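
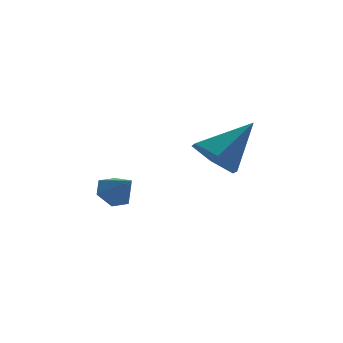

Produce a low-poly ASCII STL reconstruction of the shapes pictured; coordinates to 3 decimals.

solid 
facet normal -0.753 -0.031 -0.657
outer loop
vertex 3.142 -1.754 -0.907
vertex 2.432 -1.683 -0.096
vertex 2.806 -0.785 -0.567
endloop
endfacet
facet normal 0.834 0.416 -0.361
outer loop
vertex 3.142 -1.754 -0.907
vertex 2.806 -0.785 -0.567
vertex 4.028 -1.617 1.296
endloop
endfacet
facet normal -0.753 -0.031 -0.657
outer loop
vertex 2.806 -0.785 -0.567
vertex 2.432 -1.683 -0.096
vertex 2.095 -0.714 0.244
endloop
endfacet
facet normal 0.322 0.925 0.202
outer loop
vertex 2.806 -0.785 -0.567
vertex 2.095 -0.714 0.244
vertex 4.028 -1.617 1.296
endloop
endfacet
facet normal -0.753 -0.031 -0.657
outer loop
vertex 2.095 -0.714 0.244
vertex 2.432 -1.683 -0.096
vertex 1.722 -1.611 0.714
endloop
endfacet
facet normal -0.208 0.520 0.828
outer loop
vertex 2.095 -0.714 0.244
vertex 1.722 -1.611 0.714
vertex 4.028 -1.617 1.296
endloop
endfacet
facet normal -0.753 -0.030 -0.657
outer loop
vertex 1.722 -1.611 0.714
vertex 2.432 -1.683 -0.096
vertex 2.058 -2.58 0.374
endloop
endfacet
facet normal -0.226 -0.391 0.892
outer loop
vertex 1.722 -1.611 0.714
vertex 2.058 -2.58 0.374
vertex 4.028 -1.617 1.296
endloop
endfacet
facet normal -0.753 -0.030 -0.657
outer loop
vertex 2.058 -2.58 0.374
vertex 2.432 -1.683 -0.096
vertex 2.768 -2.651 -0.436
endloop
endfacet
facet normal 0.286 -0.900 0.329
outer loop
vertex 2.058 -2.58 0.374
vertex 2.768 -2.651 -0.436
vertex 4.028 -1.617 1.296
endloop
endfacet
facet normal -0.753 -0.031 -0.657
outer loop
vertex 2.768 -2.651 -0.436
vertex 2.432 -1.683 -0.096
vertex 3.142 -1.754 -0.907
endloop
endfacet
facet normal 0.816 -0.496 -0.297
outer loop
vertex 2.768 -2.651 -0.436
vertex 3.142 -1.754 -0.907
vertex 4.028 -1.617 1.296
endloop
endfacet
facet normal -0.205 0.721 -0.662
outer loop
vertex 1.561 2.854 -3.002
vertex 0.808 2.711 -2.924
vertex 1.151 3.228 -2.467
endloop
endfacet
facet normal 0.824 0.106 0.557
outer loop
vertex 1.561 2.854 -3.002
vertex 1.151 3.228 -2.467
vertex 1.072 1.789 -2.076
endloop
endfacet
facet normal -0.206 0.721 -0.661
outer loop
vertex 1.151 3.228 -2.467
vertex 0.808 2.711 -2.924
vertex 0.399 3.085 -2.389
endloop
endfacet
facet normal 0.051 0.259 0.964
outer loop
vertex 1.151 3.228 -2.467
vertex 0.399 3.085 -2.389
vertex 1.072 1.789 -2.076
endloop
endfacet
facet normal -0.207 0.721 -0.662
outer loop
vertex 0.399 3.085 -2.389
vertex 0.808 2.711 -2.924
vertex 0.056 2.568 -2.845
endloop
endfacet
facet normal -0.678 -0.180 0.713
outer loop
vertex 0.399 3.085 -2.389
vertex 0.056 2.568 -2.845
vertex 1.072 1.789 -2.076
endloop
endfacet
facet normal -0.207 0.721 -0.662
outer loop
vertex 0.056 2.568 -2.845
vertex 0.808 2.711 -2.924
vertex 0.465 2.194 -3.38
endloop
endfacet
facet normal -0.634 -0.772 0.055
outer loop
vertex 0.056 2.568 -2.845
vertex 0.465 2.194 -3.38
vertex 1.072 1.789 -2.076
endloop
endfacet
facet normal -0.207 0.721 -0.662
outer loop
vertex 0.465 2.194 -3.38
vertex 0.808 2.711 -2.924
vertex 1.217 2.338 -3.458
endloop
endfacet
facet normal 0.141 -0.925 -0.353
outer loop
vertex 0.465 2.194 -3.38
vertex 1.217 2.338 -3.458
vertex 1.072 1.789 -2.076
endloop
endfacet
facet normal -0.206 0.721 -0.661
outer loop
vertex 1.217 2.338 -3.458
vertex 0.808 2.711 -2.924
vertex 1.561 2.854 -3.002
endloop
endfacet
facet normal 0.867 -0.487 -0.103
outer loop
vertex 1.217 2.338 -3.458
vertex 1.561 2.854 -3.002
vertex 1.072 1.789 -2.076
endloop
endfacet

endsolid


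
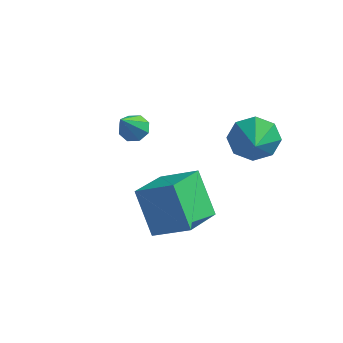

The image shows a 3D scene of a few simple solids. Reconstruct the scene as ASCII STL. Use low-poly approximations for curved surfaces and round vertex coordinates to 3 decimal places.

solid 
facet normal -0.496 0.313 0.810
outer loop
vertex -0.516 -1.015 1.88
vertex 0.972 -0.838 2.724
vertex -0.379 0.826 1.253
endloop
endfacet
facet normal -0.865 -0.103 -0.490
outer loop
vertex 0.648 0.178 -0.424
vertex -0.516 -1.015 1.88
vertex -0.379 0.826 1.253
endloop
endfacet
facet normal -0.496 0.313 0.810
outer loop
vertex -0.379 0.826 1.253
vertex 0.972 -0.838 2.724
vertex 1.11 1.003 2.096
endloop
endfacet
facet normal 0.070 0.944 -0.322
outer loop
vertex 1.11 1.003 2.096
vertex 0.648 0.178 -0.424
vertex -0.379 0.826 1.253
endloop
endfacet
facet normal -0.070 -0.944 0.322
outer loop
vertex -0.516 -1.015 1.88
vertex 1.999 -1.486 1.047
vertex 0.972 -0.838 2.724
endloop
endfacet
facet normal -0.866 -0.102 -0.490
outer loop
vertex 0.51 -1.663 0.204
vertex -0.516 -1.015 1.88
vertex 0.648 0.178 -0.424
endloop
endfacet
facet normal -0.070 -0.944 0.322
outer loop
vertex 0.51 -1.663 0.204
vertex 1.999 -1.486 1.047
vertex -0.516 -1.015 1.88
endloop
endfacet
facet normal 0.865 0.102 0.490
outer loop
vertex 0.972 -0.838 2.724
vertex 1.999 -1.486 1.047
vertex 1.11 1.003 2.096
endloop
endfacet
facet normal 0.070 0.944 -0.322
outer loop
vertex 2.136 0.355 0.42
vertex 0.648 0.178 -0.424
vertex 1.11 1.003 2.096
endloop
endfacet
facet normal 0.866 0.103 0.490
outer loop
vertex 1.11 1.003 2.096
vertex 1.999 -1.486 1.047
vertex 2.136 0.355 0.42
endloop
endfacet
facet normal 0.496 -0.313 -0.810
outer loop
vertex 2.136 0.355 0.42
vertex 0.51 -1.663 0.204
vertex 0.648 0.178 -0.424
endloop
endfacet
facet normal 0.496 -0.313 -0.810
outer loop
vertex 1.999 -1.486 1.047
vertex 0.51 -1.663 0.204
vertex 2.136 0.355 0.42
endloop
endfacet
facet normal 0.013 0.611 -0.792
outer loop
vertex -1.799 2.671 1.852
vertex -2.448 2.704 1.867
vertex -1.964 3.044 2.137
endloop
endfacet
facet normal 0.888 0.043 0.458
outer loop
vertex -1.799 2.671 1.852
vertex -1.964 3.044 2.137
vertex -2.472 1.636 3.253
endloop
endfacet
facet normal 0.014 0.610 -0.793
outer loop
vertex -1.964 3.044 2.137
vertex -2.448 2.704 1.867
vertex -2.413 3.218 2.263
endloop
endfacet
facet normal 0.403 0.475 0.782
outer loop
vertex -1.964 3.044 2.137
vertex -2.413 3.218 2.263
vertex -2.472 1.636 3.253
endloop
endfacet
facet normal 0.014 0.610 -0.793
outer loop
vertex -2.413 3.218 2.263
vertex -2.448 2.704 1.867
vertex -2.882 3.091 2.157
endloop
endfacet
facet normal -0.319 0.511 0.798
outer loop
vertex -2.413 3.218 2.263
vertex -2.882 3.091 2.157
vertex -2.472 1.636 3.253
endloop
endfacet
facet normal 0.014 0.610 -0.793
outer loop
vertex -2.882 3.091 2.157
vertex -2.448 2.704 1.867
vertex -3.097 2.737 1.881
endloop
endfacet
facet normal -0.857 0.133 0.497
outer loop
vertex -2.882 3.091 2.157
vertex -3.097 2.737 1.881
vertex -2.472 1.636 3.253
endloop
endfacet
facet normal 0.014 0.610 -0.793
outer loop
vertex -3.097 2.737 1.881
vertex -2.448 2.704 1.867
vertex -2.932 2.364 1.597
endloop
endfacet
facet normal -0.897 -0.439 0.056
outer loop
vertex -3.097 2.737 1.881
vertex -2.932 2.364 1.597
vertex -2.472 1.636 3.253
endloop
endfacet
facet normal 0.013 0.611 -0.792
outer loop
vertex -2.932 2.364 1.597
vertex -2.448 2.704 1.867
vertex -2.483 2.19 1.47
endloop
endfacet
facet normal -0.413 -0.870 -0.268
outer loop
vertex -2.932 2.364 1.597
vertex -2.483 2.19 1.47
vertex -2.472 1.636 3.253
endloop
endfacet
facet normal 0.014 0.611 -0.792
outer loop
vertex -2.483 2.19 1.47
vertex -2.448 2.704 1.867
vertex -2.014 2.317 1.576
endloop
endfacet
facet normal 0.310 -0.907 -0.284
outer loop
vertex -2.483 2.19 1.47
vertex -2.014 2.317 1.576
vertex -2.472 1.636 3.253
endloop
endfacet
facet normal 0.013 0.610 -0.792
outer loop
vertex -2.014 2.317 1.576
vertex -2.448 2.704 1.867
vertex -1.799 2.671 1.852
endloop
endfacet
facet normal 0.849 -0.529 0.017
outer loop
vertex -2.014 2.317 1.576
vertex -1.799 2.671 1.852
vertex -2.472 1.636 3.253
endloop
endfacet
facet normal -0.396 0.818 -0.417
outer loop
vertex 2.598 4.68 2.53
vertex 2.023 4.071 1.88
vertex 1.874 4.489 2.842
endloop
endfacet
facet normal 0.418 -0.112 0.902
outer loop
vertex 2.598 4.68 2.53
vertex 1.874 4.489 2.842
vertex 2.497 3.089 2.38
endloop
endfacet
facet normal -0.395 0.819 -0.417
outer loop
vertex 1.874 4.489 2.842
vertex 2.023 4.071 1.88
vertex 1.237 4.054 2.591
endloop
endfacet
facet normal -0.120 -0.359 0.926
outer loop
vertex 1.874 4.489 2.842
vertex 1.237 4.054 2.591
vertex 2.497 3.089 2.38
endloop
endfacet
facet normal -0.395 0.818 -0.418
outer loop
vertex 1.237 4.054 2.591
vertex 2.023 4.071 1.88
vertex 1.061 3.628 1.923
endloop
endfacet
facet normal -0.441 -0.699 0.562
outer loop
vertex 1.237 4.054 2.591
vertex 1.061 3.628 1.923
vertex 2.497 3.089 2.38
endloop
endfacet
facet normal -0.396 0.818 -0.417
outer loop
vertex 1.061 3.628 1.923
vertex 2.023 4.071 1.88
vertex 1.448 3.462 1.23
endloop
endfacet
facet normal -0.358 -0.933 0.024
outer loop
vertex 1.061 3.628 1.923
vertex 1.448 3.462 1.23
vertex 2.497 3.089 2.38
endloop
endfacet
facet normal -0.396 0.818 -0.416
outer loop
vertex 1.448 3.462 1.23
vertex 2.023 4.071 1.88
vertex 2.172 3.653 0.917
endloop
endfacet
facet normal 0.082 -0.924 -0.374
outer loop
vertex 1.448 3.462 1.23
vertex 2.172 3.653 0.917
vertex 2.497 3.089 2.38
endloop
endfacet
facet normal -0.395 0.819 -0.417
outer loop
vertex 2.172 3.653 0.917
vertex 2.023 4.071 1.88
vertex 2.808 4.088 1.169
endloop
endfacet
facet normal 0.620 -0.676 -0.398
outer loop
vertex 2.172 3.653 0.917
vertex 2.808 4.088 1.169
vertex 2.497 3.089 2.38
endloop
endfacet
facet normal -0.396 0.818 -0.417
outer loop
vertex 2.808 4.088 1.169
vertex 2.023 4.071 1.88
vertex 2.985 4.514 1.836
endloop
endfacet
facet normal 0.941 -0.336 -0.035
outer loop
vertex 2.808 4.088 1.169
vertex 2.985 4.514 1.836
vertex 2.497 3.089 2.38
endloop
endfacet
facet normal -0.396 0.818 -0.417
outer loop
vertex 2.985 4.514 1.836
vertex 2.023 4.071 1.88
vertex 2.598 4.68 2.53
endloop
endfacet
facet normal 0.858 -0.102 0.503
outer loop
vertex 2.985 4.514 1.836
vertex 2.598 4.68 2.53
vertex 2.497 3.089 2.38
endloop
endfacet

endsolid


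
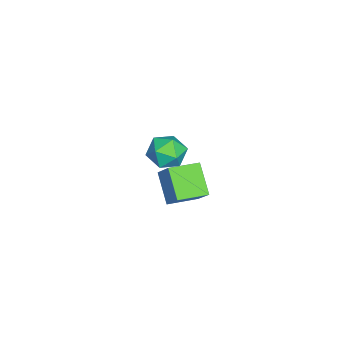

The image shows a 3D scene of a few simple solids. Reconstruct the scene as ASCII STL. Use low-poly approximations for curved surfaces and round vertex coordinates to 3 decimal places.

solid 
facet normal -0.646 -0.387 0.658
outer loop
vertex -3.313 -0.555 -1.737
vertex -4.23 0.71 -1.893
vertex -4.046 -1.223 -2.85
endloop
endfacet
facet normal 0.584 -0.806 0.099
outer loop
vertex -2.89 -0.53 -4.027
vertex -3.313 -0.555 -1.737
vertex -4.046 -1.223 -2.85
endloop
endfacet
facet normal -0.646 -0.387 0.658
outer loop
vertex -4.046 -1.223 -2.85
vertex -4.23 0.71 -1.893
vertex -4.963 0.042 -3.005
endloop
endfacet
facet normal -0.492 -0.448 -0.747
outer loop
vertex -4.963 0.042 -3.005
vertex -2.89 -0.53 -4.027
vertex -4.046 -1.223 -2.85
endloop
endfacet
facet normal 0.491 0.448 0.747
outer loop
vertex -3.313 -0.555 -1.737
vertex -3.074 1.403 -3.07
vertex -4.23 0.71 -1.893
endloop
endfacet
facet normal 0.584 -0.806 0.099
outer loop
vertex -2.157 0.138 -2.915
vertex -3.313 -0.555 -1.737
vertex -2.89 -0.53 -4.027
endloop
endfacet
facet normal 0.492 0.448 0.746
outer loop
vertex -2.157 0.138 -2.915
vertex -3.074 1.403 -3.07
vertex -3.313 -0.555 -1.737
endloop
endfacet
facet normal -0.584 0.806 -0.099
outer loop
vertex -4.23 0.71 -1.893
vertex -3.074 1.403 -3.07
vertex -4.963 0.042 -3.005
endloop
endfacet
facet normal -0.492 -0.448 -0.746
outer loop
vertex -3.807 0.735 -4.183
vertex -2.89 -0.53 -4.027
vertex -4.963 0.042 -3.005
endloop
endfacet
facet normal -0.584 0.806 -0.099
outer loop
vertex -4.963 0.042 -3.005
vertex -3.074 1.403 -3.07
vertex -3.807 0.735 -4.183
endloop
endfacet
facet normal 0.646 0.387 -0.658
outer loop
vertex -3.807 0.735 -4.183
vertex -2.157 0.138 -2.915
vertex -2.89 -0.53 -4.027
endloop
endfacet
facet normal 0.646 0.388 -0.658
outer loop
vertex -3.074 1.403 -3.07
vertex -2.157 0.138 -2.915
vertex -3.807 0.735 -4.183
endloop
endfacet
facet normal 0.182 0.785 0.592
outer loop
vertex -0.321 1.016 2.536
vertex -0.061 0.417 3.25
vertex 0.602 0.737 2.622
endloop
endfacet
facet normal 0.296 0.951 -0.092
outer loop
vertex -0.321 1.016 2.536
vertex 0.602 0.737 2.622
vertex 0.189 0.781 1.748
endloop
endfacet
facet normal -0.311 0.837 -0.451
outer loop
vertex -0.321 1.016 2.536
vertex 0.189 0.781 1.748
vertex -0.729 0.488 1.837
endloop
endfacet
facet normal -0.799 0.601 0.013
outer loop
vertex -0.321 1.016 2.536
vertex -0.729 0.488 1.837
vertex -0.883 0.263 2.765
endloop
endfacet
facet normal -0.494 0.569 0.657
outer loop
vertex -0.321 1.016 2.536
vertex -0.883 0.263 2.765
vertex -0.061 0.417 3.25
endloop
endfacet
facet normal 0.791 0.504 -0.348
outer loop
vertex 0.189 0.781 1.748
vertex 0.602 0.737 2.622
vertex 0.763 0.037 1.975
endloop
endfacet
facet normal 0.606 0.235 0.760
outer loop
vertex 0.602 0.737 2.622
vertex -0.061 0.417 3.25
vertex 0.609 -0.188 2.903
endloop
endfacet
facet normal -0.489 -0.113 0.865
outer loop
vertex -0.061 0.417 3.25
vertex -0.883 0.263 2.765
vertex -0.309 -0.481 2.992
endloop
endfacet
facet normal -0.982 -0.061 -0.178
outer loop
vertex -0.883 0.263 2.765
vertex -0.729 0.488 1.837
vertex -0.722 -0.437 2.118
endloop
endfacet
facet normal -0.192 0.320 -0.928
outer loop
vertex -0.729 0.488 1.837
vertex 0.189 0.781 1.748
vertex -0.059 -0.117 1.49
endloop
endfacet
facet normal 0.799 -0.601 -0.013
outer loop
vertex 0.201 -0.716 2.204
vertex 0.763 0.037 1.975
vertex 0.609 -0.188 2.903
endloop
endfacet
facet normal 0.311 -0.837 0.451
outer loop
vertex 0.201 -0.716 2.204
vertex 0.609 -0.188 2.903
vertex -0.309 -0.481 2.992
endloop
endfacet
facet normal -0.296 -0.951 0.092
outer loop
vertex 0.201 -0.716 2.204
vertex -0.309 -0.481 2.992
vertex -0.722 -0.437 2.118
endloop
endfacet
facet normal -0.182 -0.785 -0.592
outer loop
vertex 0.201 -0.716 2.204
vertex -0.722 -0.437 2.118
vertex -0.059 -0.117 1.49
endloop
endfacet
facet normal 0.494 -0.569 -0.657
outer loop
vertex 0.201 -0.716 2.204
vertex -0.059 -0.117 1.49
vertex 0.763 0.037 1.975
endloop
endfacet
facet normal 0.982 0.061 0.178
outer loop
vertex 0.609 -0.188 2.903
vertex 0.763 0.037 1.975
vertex 0.602 0.737 2.622
endloop
endfacet
facet normal 0.192 -0.320 0.928
outer loop
vertex -0.309 -0.481 2.992
vertex 0.609 -0.188 2.903
vertex -0.061 0.417 3.25
endloop
endfacet
facet normal -0.791 -0.504 0.348
outer loop
vertex -0.722 -0.437 2.118
vertex -0.309 -0.481 2.992
vertex -0.883 0.263 2.765
endloop
endfacet
facet normal -0.606 -0.235 -0.760
outer loop
vertex -0.059 -0.117 1.49
vertex -0.722 -0.437 2.118
vertex -0.729 0.488 1.837
endloop
endfacet
facet normal 0.489 0.113 -0.865
outer loop
vertex 0.763 0.037 1.975
vertex -0.059 -0.117 1.49
vertex 0.189 0.781 1.748
endloop
endfacet

endsolid


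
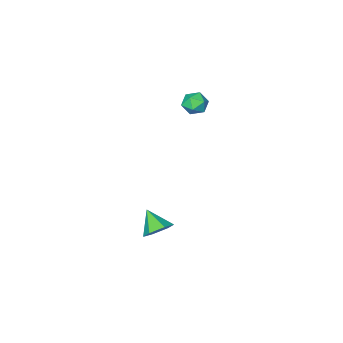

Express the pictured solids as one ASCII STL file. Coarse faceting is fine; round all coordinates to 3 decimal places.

solid 
facet normal -0.086 0.325 0.942
outer loop
vertex -0.919 0.411 3.918
vertex -1.156 -0.306 4.144
vertex -0.389 -0.124 4.151
endloop
endfacet
facet normal 0.426 0.681 0.596
outer loop
vertex -0.919 0.411 3.918
vertex -0.389 -0.124 4.151
vertex -0.24 0.331 3.524
endloop
endfacet
facet normal 0.131 0.991 0.024
outer loop
vertex -0.919 0.411 3.918
vertex -0.24 0.331 3.524
vertex -0.916 0.43 3.13
endloop
endfacet
facet normal -0.563 0.826 0.018
outer loop
vertex -0.919 0.411 3.918
vertex -0.916 0.43 3.13
vertex -1.482 0.036 3.513
endloop
endfacet
facet normal -0.697 0.415 0.585
outer loop
vertex -0.919 0.411 3.918
vertex -1.482 0.036 3.513
vertex -1.156 -0.306 4.144
endloop
endfacet
facet normal 0.907 0.207 0.366
outer loop
vertex -0.24 0.331 3.524
vertex -0.389 -0.124 4.151
vertex -0.058 -0.436 3.507
endloop
endfacet
facet normal 0.079 -0.369 0.926
outer loop
vertex -0.389 -0.124 4.151
vertex -1.156 -0.306 4.144
vertex -0.624 -0.83 3.89
endloop
endfacet
facet normal -0.910 -0.224 0.349
outer loop
vertex -1.156 -0.306 4.144
vertex -1.482 0.036 3.513
vertex -1.3 -0.731 3.496
endloop
endfacet
facet normal -0.693 0.441 -0.570
outer loop
vertex -1.482 0.036 3.513
vertex -0.916 0.43 3.13
vertex -1.151 -0.276 2.869
endloop
endfacet
facet normal 0.430 0.708 -0.560
outer loop
vertex -0.916 0.43 3.13
vertex -0.24 0.331 3.524
vertex -0.384 -0.094 2.876
endloop
endfacet
facet normal 0.563 -0.826 -0.018
outer loop
vertex -0.621 -0.811 3.102
vertex -0.058 -0.436 3.507
vertex -0.624 -0.83 3.89
endloop
endfacet
facet normal -0.131 -0.991 -0.024
outer loop
vertex -0.621 -0.811 3.102
vertex -0.624 -0.83 3.89
vertex -1.3 -0.731 3.496
endloop
endfacet
facet normal -0.426 -0.681 -0.596
outer loop
vertex -0.621 -0.811 3.102
vertex -1.3 -0.731 3.496
vertex -1.151 -0.276 2.869
endloop
endfacet
facet normal 0.086 -0.325 -0.942
outer loop
vertex -0.621 -0.811 3.102
vertex -1.151 -0.276 2.869
vertex -0.384 -0.094 2.876
endloop
endfacet
facet normal 0.697 -0.415 -0.585
outer loop
vertex -0.621 -0.811 3.102
vertex -0.384 -0.094 2.876
vertex -0.058 -0.436 3.507
endloop
endfacet
facet normal 0.693 -0.441 0.570
outer loop
vertex -0.624 -0.83 3.89
vertex -0.058 -0.436 3.507
vertex -0.389 -0.124 4.151
endloop
endfacet
facet normal -0.430 -0.708 0.560
outer loop
vertex -1.3 -0.731 3.496
vertex -0.624 -0.83 3.89
vertex -1.156 -0.306 4.144
endloop
endfacet
facet normal -0.907 -0.207 -0.366
outer loop
vertex -1.151 -0.276 2.869
vertex -1.3 -0.731 3.496
vertex -1.482 0.036 3.513
endloop
endfacet
facet normal -0.079 0.369 -0.926
outer loop
vertex -0.384 -0.094 2.876
vertex -1.151 -0.276 2.869
vertex -0.916 0.43 3.13
endloop
endfacet
facet normal 0.910 0.224 -0.349
outer loop
vertex -0.058 -0.436 3.507
vertex -0.384 -0.094 2.876
vertex -0.24 0.331 3.524
endloop
endfacet
facet normal 0.016 0.765 -0.644
outer loop
vertex 3.606 1.95 -3.519
vertex 2.842 1.678 -3.861
vertex 2.846 2.245 -3.188
endloop
endfacet
facet normal 0.439 0.135 0.888
outer loop
vertex 3.606 1.95 -3.519
vertex 2.846 2.245 -3.188
vertex 2.818 0.562 -2.919
endloop
endfacet
facet normal 0.016 0.765 -0.644
outer loop
vertex 2.846 2.245 -3.188
vertex 2.842 1.678 -3.861
vertex 2.082 1.973 -3.53
endloop
endfacet
facet normal -0.448 0.148 0.882
outer loop
vertex 2.846 2.245 -3.188
vertex 2.082 1.973 -3.53
vertex 2.818 0.562 -2.919
endloop
endfacet
facet normal 0.016 0.764 -0.645
outer loop
vertex 2.082 1.973 -3.53
vertex 2.842 1.678 -3.861
vertex 2.078 1.406 -4.202
endloop
endfacet
facet normal -0.894 -0.340 0.292
outer loop
vertex 2.082 1.973 -3.53
vertex 2.078 1.406 -4.202
vertex 2.818 0.562 -2.919
endloop
endfacet
facet normal 0.016 0.764 -0.645
outer loop
vertex 2.078 1.406 -4.202
vertex 2.842 1.678 -3.861
vertex 2.838 1.111 -4.533
endloop
endfacet
facet normal -0.454 -0.842 -0.292
outer loop
vertex 2.078 1.406 -4.202
vertex 2.838 1.111 -4.533
vertex 2.818 0.562 -2.919
endloop
endfacet
facet normal 0.017 0.764 -0.645
outer loop
vertex 2.838 1.111 -4.533
vertex 2.842 1.678 -3.861
vertex 3.602 1.383 -4.191
endloop
endfacet
facet normal 0.432 -0.855 -0.286
outer loop
vertex 2.838 1.111 -4.533
vertex 3.602 1.383 -4.191
vertex 2.818 0.562 -2.919
endloop
endfacet
facet normal 0.017 0.764 -0.645
outer loop
vertex 3.602 1.383 -4.191
vertex 2.842 1.678 -3.861
vertex 3.606 1.95 -3.519
endloop
endfacet
facet normal 0.879 -0.367 0.305
outer loop
vertex 3.602 1.383 -4.191
vertex 3.606 1.95 -3.519
vertex 2.818 0.562 -2.919
endloop
endfacet

endsolid


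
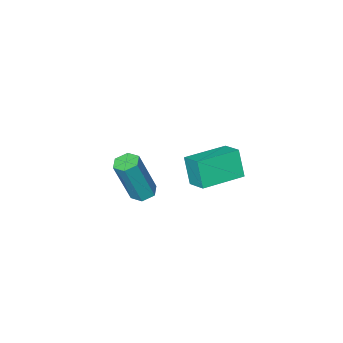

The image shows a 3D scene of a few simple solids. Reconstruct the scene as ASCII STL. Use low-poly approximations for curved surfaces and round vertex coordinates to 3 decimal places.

solid 
facet normal -0.991 0.129 -0.028
outer loop
vertex -1.549 -1.257 -0.346
vertex -1.441 -0.347 0.028
vertex -1.453 -0.778 -1.54
endloop
endfacet
facet normal -0.108 -0.920 -0.378
outer loop
vertex 0.361 -1.013 -1.488
vertex -1.549 -1.257 -0.346
vertex -1.453 -0.778 -1.54
endloop
endfacet
facet normal -0.991 0.129 -0.028
outer loop
vertex -1.453 -0.778 -1.54
vertex -1.441 -0.347 0.028
vertex -1.345 0.133 -1.165
endloop
endfacet
facet normal 0.075 0.372 -0.925
outer loop
vertex -1.345 0.133 -1.165
vertex 0.361 -1.013 -1.488
vertex -1.453 -0.778 -1.54
endloop
endfacet
facet normal -0.075 -0.371 0.925
outer loop
vertex -1.549 -1.257 -0.346
vertex 0.373 -0.582 0.08
vertex -1.441 -0.347 0.028
endloop
endfacet
facet normal -0.109 -0.919 -0.379
outer loop
vertex 0.265 -1.493 -0.295
vertex -1.549 -1.257 -0.346
vertex 0.361 -1.013 -1.488
endloop
endfacet
facet normal -0.074 -0.372 0.925
outer loop
vertex 0.265 -1.493 -0.295
vertex 0.373 -0.582 0.08
vertex -1.549 -1.257 -0.346
endloop
endfacet
facet normal 0.108 0.919 0.379
outer loop
vertex -1.441 -0.347 0.028
vertex 0.373 -0.582 0.08
vertex -1.345 0.133 -1.165
endloop
endfacet
facet normal 0.074 0.372 -0.925
outer loop
vertex 0.469 -0.103 -1.114
vertex 0.361 -1.013 -1.488
vertex -1.345 0.133 -1.165
endloop
endfacet
facet normal 0.109 0.920 0.378
outer loop
vertex -1.345 0.133 -1.165
vertex 0.373 -0.582 0.08
vertex 0.469 -0.103 -1.114
endloop
endfacet
facet normal 0.991 -0.129 0.028
outer loop
vertex 0.469 -0.103 -1.114
vertex 0.265 -1.493 -0.295
vertex 0.361 -1.013 -1.488
endloop
endfacet
facet normal 0.991 -0.129 0.028
outer loop
vertex 0.373 -0.582 0.08
vertex 0.265 -1.493 -0.295
vertex 0.469 -0.103 -1.114
endloop
endfacet
facet normal -0.321 0.076 -0.944
outer loop
vertex 3.823 0.608 0.336
vertex 3.47 0.237 0.426
vertex 3.35 0.737 0.507
endloop
endfacet
facet normal 0.260 0.966 -0.009
outer loop
vertex 3.823 0.608 0.336
vertex 3.35 0.737 0.507
vertex 4.464 0.453 2.225
endloop
endfacet
facet normal 0.260 0.966 -0.009
outer loop
vertex 4.464 0.453 2.225
vertex 3.35 0.737 0.507
vertex 3.99 0.582 2.396
endloop
endfacet
facet normal 0.319 -0.078 0.944
outer loop
vertex 4.464 0.453 2.225
vertex 3.99 0.582 2.396
vertex 4.11 0.083 2.314
endloop
endfacet
facet normal -0.320 0.076 -0.944
outer loop
vertex 3.35 0.737 0.507
vertex 3.47 0.237 0.426
vertex 2.996 0.366 0.597
endloop
endfacet
facet normal -0.659 0.697 0.281
outer loop
vertex 3.35 0.737 0.507
vertex 2.996 0.366 0.597
vertex 3.99 0.582 2.396
endloop
endfacet
facet normal -0.660 0.697 0.281
outer loop
vertex 3.99 0.582 2.396
vertex 2.996 0.366 0.597
vertex 3.636 0.211 2.485
endloop
endfacet
facet normal 0.320 -0.078 0.944
outer loop
vertex 3.99 0.582 2.396
vertex 3.636 0.211 2.485
vertex 4.11 0.083 2.314
endloop
endfacet
facet normal -0.319 0.078 -0.944
outer loop
vertex 2.996 0.366 0.597
vertex 3.47 0.237 0.426
vertex 3.116 -0.133 0.515
endloop
endfacet
facet normal -0.919 -0.269 0.289
outer loop
vertex 2.996 0.366 0.597
vertex 3.116 -0.133 0.515
vertex 3.636 0.211 2.485
endloop
endfacet
facet normal -0.918 -0.270 0.290
outer loop
vertex 3.636 0.211 2.485
vertex 3.116 -0.133 0.515
vertex 3.757 -0.288 2.404
endloop
endfacet
facet normal 0.320 -0.076 0.944
outer loop
vertex 3.636 0.211 2.485
vertex 3.757 -0.288 2.404
vertex 4.11 0.083 2.314
endloop
endfacet
facet normal -0.319 0.078 -0.944
outer loop
vertex 3.116 -0.133 0.515
vertex 3.47 0.237 0.426
vertex 3.59 -0.262 0.344
endloop
endfacet
facet normal -0.260 -0.966 0.009
outer loop
vertex 3.116 -0.133 0.515
vertex 3.59 -0.262 0.344
vertex 3.757 -0.288 2.404
endloop
endfacet
facet normal -0.260 -0.966 0.009
outer loop
vertex 3.757 -0.288 2.404
vertex 3.59 -0.262 0.344
vertex 4.23 -0.417 2.233
endloop
endfacet
facet normal 0.321 -0.076 0.944
outer loop
vertex 3.757 -0.288 2.404
vertex 4.23 -0.417 2.233
vertex 4.11 0.083 2.314
endloop
endfacet
facet normal -0.320 0.078 -0.944
outer loop
vertex 3.59 -0.262 0.344
vertex 3.47 0.237 0.426
vertex 3.944 0.109 0.255
endloop
endfacet
facet normal 0.660 -0.697 -0.281
outer loop
vertex 3.59 -0.262 0.344
vertex 3.944 0.109 0.255
vertex 4.23 -0.417 2.233
endloop
endfacet
facet normal 0.659 -0.697 -0.281
outer loop
vertex 4.23 -0.417 2.233
vertex 3.944 0.109 0.255
vertex 4.584 -0.046 2.143
endloop
endfacet
facet normal 0.320 -0.076 0.944
outer loop
vertex 4.23 -0.417 2.233
vertex 4.584 -0.046 2.143
vertex 4.11 0.083 2.314
endloop
endfacet
facet normal -0.320 0.076 -0.944
outer loop
vertex 3.944 0.109 0.255
vertex 3.47 0.237 0.426
vertex 3.823 0.608 0.336
endloop
endfacet
facet normal 0.918 0.270 -0.289
outer loop
vertex 3.944 0.109 0.255
vertex 3.823 0.608 0.336
vertex 4.584 -0.046 2.143
endloop
endfacet
facet normal 0.919 0.269 -0.290
outer loop
vertex 4.584 -0.046 2.143
vertex 3.823 0.608 0.336
vertex 4.464 0.453 2.225
endloop
endfacet
facet normal 0.319 -0.078 0.944
outer loop
vertex 4.584 -0.046 2.143
vertex 4.464 0.453 2.225
vertex 4.11 0.083 2.314
endloop
endfacet

endsolid


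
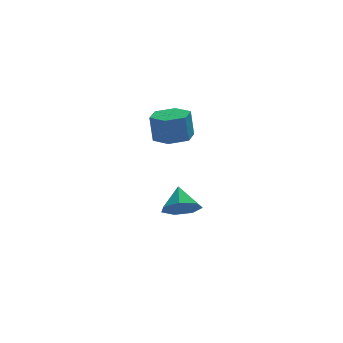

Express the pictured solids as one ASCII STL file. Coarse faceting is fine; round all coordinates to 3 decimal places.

solid 
facet normal -0.059 -0.729 -0.682
outer loop
vertex -0.714 0.334 -4.28
vertex -1.414 -0.188 -3.662
vertex -1.609 0.539 -4.422
endloop
endfacet
facet normal 0.253 0.937 -0.242
outer loop
vertex -0.714 0.334 -4.28
vertex -1.609 0.539 -4.422
vertex -1.326 0.928 -2.618
endloop
endfacet
facet normal -0.058 -0.729 -0.682
outer loop
vertex -1.609 0.539 -4.422
vertex -1.414 -0.188 -3.662
vertex -2.357 0.196 -3.992
endloop
endfacet
facet normal -0.468 0.876 -0.115
outer loop
vertex -1.609 0.539 -4.422
vertex -2.357 0.196 -3.992
vertex -1.326 0.928 -2.618
endloop
endfacet
facet normal -0.058 -0.729 -0.682
outer loop
vertex -2.357 0.196 -3.992
vertex -1.414 -0.188 -3.662
vertex -2.395 -0.436 -3.313
endloop
endfacet
facet normal -0.813 0.448 0.371
outer loop
vertex -2.357 0.196 -3.992
vertex -2.395 -0.436 -3.313
vertex -1.326 0.928 -2.618
endloop
endfacet
facet normal -0.058 -0.730 -0.681
outer loop
vertex -2.395 -0.436 -3.313
vertex -1.414 -0.188 -3.662
vertex -1.695 -0.881 -2.896
endloop
endfacet
facet normal -0.523 -0.024 0.852
outer loop
vertex -2.395 -0.436 -3.313
vertex -1.695 -0.881 -2.896
vertex -1.326 0.928 -2.618
endloop
endfacet
facet normal -0.058 -0.730 -0.681
outer loop
vertex -1.695 -0.881 -2.896
vertex -1.414 -0.188 -3.662
vertex -0.784 -0.804 -3.056
endloop
endfacet
facet normal 0.185 -0.186 0.965
outer loop
vertex -1.695 -0.881 -2.896
vertex -0.784 -0.804 -3.056
vertex -1.326 0.928 -2.618
endloop
endfacet
facet normal -0.058 -0.729 -0.682
outer loop
vertex -0.784 -0.804 -3.056
vertex -1.414 -0.188 -3.662
vertex -0.347 -0.263 -3.672
endloop
endfacet
facet normal 0.776 0.085 0.625
outer loop
vertex -0.784 -0.804 -3.056
vertex -0.347 -0.263 -3.672
vertex -1.326 0.928 -2.618
endloop
endfacet
facet normal -0.058 -0.730 -0.682
outer loop
vertex -0.347 -0.263 -3.672
vertex -1.414 -0.188 -3.662
vertex -0.714 0.334 -4.28
endloop
endfacet
facet normal 0.806 0.585 0.088
outer loop
vertex -0.347 -0.263 -3.672
vertex -0.714 0.334 -4.28
vertex -1.326 0.928 -2.618
endloop
endfacet
facet normal 0.100 -0.039 -0.994
outer loop
vertex -1.21 -1.938 2.275
vertex -2.234 -1.99 2.174
vertex -1.764 -1.074 2.185
endloop
endfacet
facet normal 0.837 0.543 0.062
outer loop
vertex -1.21 -1.938 2.275
vertex -1.764 -1.074 2.185
vertex -1.362 -1.877 3.786
endloop
endfacet
facet normal 0.837 0.543 0.062
outer loop
vertex -1.362 -1.877 3.786
vertex -1.764 -1.074 2.185
vertex -1.916 -1.013 3.696
endloop
endfacet
facet normal -0.099 0.040 0.994
outer loop
vertex -1.362 -1.877 3.786
vertex -1.916 -1.013 3.696
vertex -2.386 -1.93 3.686
endloop
endfacet
facet normal 0.100 -0.039 -0.994
outer loop
vertex -1.764 -1.074 2.185
vertex -2.234 -1.99 2.174
vertex -2.787 -1.126 2.084
endloop
endfacet
facet normal -0.046 0.998 -0.045
outer loop
vertex -1.764 -1.074 2.185
vertex -2.787 -1.126 2.084
vertex -1.916 -1.013 3.696
endloop
endfacet
facet normal -0.047 0.998 -0.044
outer loop
vertex -1.916 -1.013 3.696
vertex -2.787 -1.126 2.084
vertex -2.939 -1.066 3.595
endloop
endfacet
facet normal -0.100 0.041 0.994
outer loop
vertex -1.916 -1.013 3.696
vertex -2.939 -1.066 3.595
vertex -2.386 -1.93 3.686
endloop
endfacet
facet normal 0.099 -0.040 -0.994
outer loop
vertex -2.787 -1.126 2.084
vertex -2.234 -1.99 2.174
vertex -3.258 -2.043 2.074
endloop
endfacet
facet normal -0.884 0.455 -0.107
outer loop
vertex -2.787 -1.126 2.084
vertex -3.258 -2.043 2.074
vertex -2.939 -1.066 3.595
endloop
endfacet
facet normal -0.884 0.456 -0.107
outer loop
vertex -2.939 -1.066 3.595
vertex -3.258 -2.043 2.074
vertex -3.41 -1.982 3.585
endloop
endfacet
facet normal -0.100 0.041 0.994
outer loop
vertex -2.939 -1.066 3.595
vertex -3.41 -1.982 3.585
vertex -2.386 -1.93 3.686
endloop
endfacet
facet normal 0.099 -0.040 -0.994
outer loop
vertex -3.258 -2.043 2.074
vertex -2.234 -1.99 2.174
vertex -2.704 -2.907 2.164
endloop
endfacet
facet normal -0.837 -0.543 -0.062
outer loop
vertex -3.258 -2.043 2.074
vertex -2.704 -2.907 2.164
vertex -3.41 -1.982 3.585
endloop
endfacet
facet normal -0.837 -0.543 -0.062
outer loop
vertex -3.41 -1.982 3.585
vertex -2.704 -2.907 2.164
vertex -2.856 -2.846 3.675
endloop
endfacet
facet normal -0.100 0.039 0.994
outer loop
vertex -3.41 -1.982 3.585
vertex -2.856 -2.846 3.675
vertex -2.386 -1.93 3.686
endloop
endfacet
facet normal 0.100 -0.041 -0.994
outer loop
vertex -2.704 -2.907 2.164
vertex -2.234 -1.99 2.174
vertex -1.681 -2.854 2.265
endloop
endfacet
facet normal 0.047 -0.998 0.045
outer loop
vertex -2.704 -2.907 2.164
vertex -1.681 -2.854 2.265
vertex -2.856 -2.846 3.675
endloop
endfacet
facet normal 0.046 -0.998 0.044
outer loop
vertex -2.856 -2.846 3.675
vertex -1.681 -2.854 2.265
vertex -1.833 -2.794 3.776
endloop
endfacet
facet normal -0.100 0.039 0.994
outer loop
vertex -2.856 -2.846 3.675
vertex -1.833 -2.794 3.776
vertex -2.386 -1.93 3.686
endloop
endfacet
facet normal 0.100 -0.041 -0.994
outer loop
vertex -1.681 -2.854 2.265
vertex -2.234 -1.99 2.174
vertex -1.21 -1.938 2.275
endloop
endfacet
facet normal 0.884 -0.456 0.107
outer loop
vertex -1.681 -2.854 2.265
vertex -1.21 -1.938 2.275
vertex -1.833 -2.794 3.776
endloop
endfacet
facet normal 0.884 -0.455 0.107
outer loop
vertex -1.833 -2.794 3.776
vertex -1.21 -1.938 2.275
vertex -1.362 -1.877 3.786
endloop
endfacet
facet normal -0.099 0.040 0.994
outer loop
vertex -1.833 -2.794 3.776
vertex -1.362 -1.877 3.786
vertex -2.386 -1.93 3.686
endloop
endfacet

endsolid


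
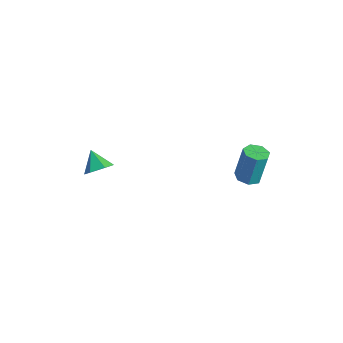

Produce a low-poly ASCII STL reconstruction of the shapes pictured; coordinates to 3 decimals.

solid 
facet normal 0.773 -0.083 -0.629
outer loop
vertex -1.093 -3.318 -1.734
vertex -1.613 -3.373 -2.366
vertex -1.337 -2.639 -2.124
endloop
endfacet
facet normal 0.108 0.524 0.845
outer loop
vertex -1.093 -3.318 -1.734
vertex -1.337 -2.639 -2.124
vertex -2.587 -3.267 -1.574
endloop
endfacet
facet normal 0.773 -0.083 -0.629
outer loop
vertex -1.337 -2.639 -2.124
vertex -1.613 -3.373 -2.366
vertex -1.857 -2.694 -2.756
endloop
endfacet
facet normal -0.360 0.907 0.217
outer loop
vertex -1.337 -2.639 -2.124
vertex -1.857 -2.694 -2.756
vertex -2.587 -3.267 -1.574
endloop
endfacet
facet normal 0.773 -0.083 -0.629
outer loop
vertex -1.857 -2.694 -2.756
vertex -1.613 -3.373 -2.366
vertex -2.133 -3.427 -2.998
endloop
endfacet
facet normal -0.848 0.424 -0.318
outer loop
vertex -1.857 -2.694 -2.756
vertex -2.133 -3.427 -2.998
vertex -2.587 -3.267 -1.574
endloop
endfacet
facet normal 0.773 -0.083 -0.629
outer loop
vertex -2.133 -3.427 -2.998
vertex -1.613 -3.373 -2.366
vertex -1.889 -4.106 -2.608
endloop
endfacet
facet normal -0.868 -0.442 -0.227
outer loop
vertex -2.133 -3.427 -2.998
vertex -1.889 -4.106 -2.608
vertex -2.587 -3.267 -1.574
endloop
endfacet
facet normal 0.773 -0.083 -0.629
outer loop
vertex -1.889 -4.106 -2.608
vertex -1.613 -3.373 -2.366
vertex -1.369 -4.052 -1.976
endloop
endfacet
facet normal -0.400 -0.825 0.399
outer loop
vertex -1.889 -4.106 -2.608
vertex -1.369 -4.052 -1.976
vertex -2.587 -3.267 -1.574
endloop
endfacet
facet normal 0.773 -0.083 -0.629
outer loop
vertex -1.369 -4.052 -1.976
vertex -1.613 -3.373 -2.366
vertex -1.093 -3.318 -1.734
endloop
endfacet
facet normal 0.089 -0.342 0.936
outer loop
vertex -1.369 -4.052 -1.976
vertex -1.093 -3.318 -1.734
vertex -2.587 -3.267 -1.574
endloop
endfacet
facet normal -0.000 -0.256 -0.967
outer loop
vertex 2.796 3.693 -3.769
vertex 2.09 3.478 -3.712
vertex 2.356 4.146 -3.889
endloop
endfacet
facet normal 0.729 0.662 -0.175
outer loop
vertex 2.796 3.693 -3.769
vertex 2.356 4.146 -3.889
vertex 2.796 4.197 -1.865
endloop
endfacet
facet normal 0.728 0.663 -0.175
outer loop
vertex 2.796 4.197 -1.865
vertex 2.356 4.146 -3.889
vertex 2.356 4.649 -1.984
endloop
endfacet
facet normal 0.000 0.255 0.967
outer loop
vertex 2.796 4.197 -1.865
vertex 2.356 4.649 -1.984
vertex 2.09 3.982 -1.808
endloop
endfacet
facet normal -0.001 -0.256 -0.967
outer loop
vertex 2.356 4.146 -3.889
vertex 2.09 3.478 -3.712
vertex 1.716 4.095 -3.875
endloop
endfacet
facet normal -0.082 0.964 -0.254
outer loop
vertex 2.356 4.146 -3.889
vertex 1.716 4.095 -3.875
vertex 2.356 4.649 -1.984
endloop
endfacet
facet normal -0.080 0.964 -0.255
outer loop
vertex 2.356 4.649 -1.984
vertex 1.716 4.095 -3.875
vertex 1.716 4.599 -1.971
endloop
endfacet
facet normal -0.000 0.255 0.967
outer loop
vertex 2.356 4.649 -1.984
vertex 1.716 4.599 -1.971
vertex 2.09 3.982 -1.808
endloop
endfacet
facet normal 0.000 -0.255 -0.967
outer loop
vertex 1.716 4.095 -3.875
vertex 2.09 3.478 -3.712
vertex 1.358 3.58 -3.739
endloop
endfacet
facet normal -0.830 0.539 -0.143
outer loop
vertex 1.716 4.095 -3.875
vertex 1.358 3.58 -3.739
vertex 1.716 4.599 -1.971
endloop
endfacet
facet normal -0.830 0.539 -0.143
outer loop
vertex 1.716 4.599 -1.971
vertex 1.358 3.58 -3.739
vertex 1.358 4.084 -1.835
endloop
endfacet
facet normal -0.000 0.255 0.967
outer loop
vertex 1.716 4.599 -1.971
vertex 1.358 4.084 -1.835
vertex 2.09 3.982 -1.808
endloop
endfacet
facet normal 0.000 -0.255 -0.967
outer loop
vertex 1.358 3.58 -3.739
vertex 2.09 3.478 -3.712
vertex 1.551 2.988 -3.583
endloop
endfacet
facet normal -0.954 -0.291 0.077
outer loop
vertex 1.358 3.58 -3.739
vertex 1.551 2.988 -3.583
vertex 1.358 4.084 -1.835
endloop
endfacet
facet normal -0.954 -0.291 0.077
outer loop
vertex 1.358 4.084 -1.835
vertex 1.551 2.988 -3.583
vertex 1.551 3.492 -1.678
endloop
endfacet
facet normal 0.000 0.256 0.967
outer loop
vertex 1.358 4.084 -1.835
vertex 1.551 3.492 -1.678
vertex 2.09 3.982 -1.808
endloop
endfacet
facet normal 0.000 -0.255 -0.967
outer loop
vertex 1.551 2.988 -3.583
vertex 2.09 3.478 -3.712
vertex 2.15 2.765 -3.524
endloop
endfacet
facet normal -0.359 -0.902 0.239
outer loop
vertex 1.551 2.988 -3.583
vertex 2.15 2.765 -3.524
vertex 1.551 3.492 -1.678
endloop
endfacet
facet normal -0.359 -0.902 0.239
outer loop
vertex 1.551 3.492 -1.678
vertex 2.15 2.765 -3.524
vertex 2.15 3.269 -1.619
endloop
endfacet
facet normal 0.000 0.256 0.967
outer loop
vertex 1.551 3.492 -1.678
vertex 2.15 3.269 -1.619
vertex 2.09 3.982 -1.808
endloop
endfacet
facet normal -0.000 -0.255 -0.967
outer loop
vertex 2.15 2.765 -3.524
vertex 2.09 3.478 -3.712
vertex 2.704 3.079 -3.607
endloop
endfacet
facet normal 0.506 -0.834 0.221
outer loop
vertex 2.15 2.765 -3.524
vertex 2.704 3.079 -3.607
vertex 2.15 3.269 -1.619
endloop
endfacet
facet normal 0.506 -0.834 0.221
outer loop
vertex 2.15 3.269 -1.619
vertex 2.704 3.079 -3.607
vertex 2.704 3.583 -1.702
endloop
endfacet
facet normal -0.000 0.256 0.967
outer loop
vertex 2.15 3.269 -1.619
vertex 2.704 3.583 -1.702
vertex 2.09 3.982 -1.808
endloop
endfacet
facet normal -0.000 -0.255 -0.967
outer loop
vertex 2.704 3.079 -3.607
vertex 2.09 3.478 -3.712
vertex 2.796 3.693 -3.769
endloop
endfacet
facet normal 0.990 -0.139 0.037
outer loop
vertex 2.704 3.079 -3.607
vertex 2.796 3.693 -3.769
vertex 2.704 3.583 -1.702
endloop
endfacet
facet normal 0.990 -0.139 0.037
outer loop
vertex 2.704 3.583 -1.702
vertex 2.796 3.693 -3.769
vertex 2.796 4.197 -1.865
endloop
endfacet
facet normal -0.000 0.257 0.967
outer loop
vertex 2.704 3.583 -1.702
vertex 2.796 4.197 -1.865
vertex 2.09 3.982 -1.808
endloop
endfacet

endsolid


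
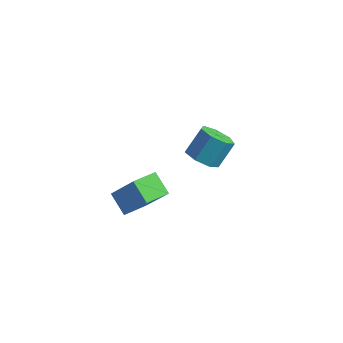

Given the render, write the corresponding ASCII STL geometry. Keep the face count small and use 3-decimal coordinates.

solid 
facet normal -0.182 -0.627 -0.758
outer loop
vertex 1.981 1.441 -2.44
vertex 1.109 1.304 -2.117
vertex 1.413 1.952 -2.726
endloop
endfacet
facet normal 0.694 0.464 -0.551
outer loop
vertex 1.981 1.441 -2.44
vertex 1.413 1.952 -2.726
vertex 2.263 2.413 -1.266
endloop
endfacet
facet normal 0.694 0.464 -0.551
outer loop
vertex 2.263 2.413 -1.266
vertex 1.413 1.952 -2.726
vertex 1.695 2.924 -1.552
endloop
endfacet
facet normal 0.182 0.627 0.758
outer loop
vertex 2.263 2.413 -1.266
vertex 1.695 2.924 -1.552
vertex 1.391 2.276 -0.943
endloop
endfacet
facet normal -0.182 -0.627 -0.758
outer loop
vertex 1.413 1.952 -2.726
vertex 1.109 1.304 -2.117
vertex 0.616 1.975 -2.554
endloop
endfacet
facet normal -0.111 0.778 -0.618
outer loop
vertex 1.413 1.952 -2.726
vertex 0.616 1.975 -2.554
vertex 1.695 2.924 -1.552
endloop
endfacet
facet normal -0.112 0.779 -0.617
outer loop
vertex 1.695 2.924 -1.552
vertex 0.616 1.975 -2.554
vertex 0.898 2.947 -1.379
endloop
endfacet
facet normal 0.183 0.626 0.758
outer loop
vertex 1.695 2.924 -1.552
vertex 0.898 2.947 -1.379
vertex 1.391 2.276 -0.943
endloop
endfacet
facet normal -0.183 -0.627 -0.757
outer loop
vertex 0.616 1.975 -2.554
vertex 1.109 1.304 -2.117
vertex 0.19 1.493 -2.052
endloop
endfacet
facet normal -0.833 0.507 -0.220
outer loop
vertex 0.616 1.975 -2.554
vertex 0.19 1.493 -2.052
vertex 0.898 2.947 -1.379
endloop
endfacet
facet normal -0.834 0.507 -0.218
outer loop
vertex 0.898 2.947 -1.379
vertex 0.19 1.493 -2.052
vertex 0.473 2.464 -0.878
endloop
endfacet
facet normal 0.182 0.626 0.758
outer loop
vertex 0.898 2.947 -1.379
vertex 0.473 2.464 -0.878
vertex 1.391 2.276 -0.943
endloop
endfacet
facet normal -0.182 -0.627 -0.758
outer loop
vertex 0.19 1.493 -2.052
vertex 1.109 1.304 -2.117
vertex 0.456 0.869 -1.6
endloop
endfacet
facet normal -0.927 -0.146 0.344
outer loop
vertex 0.19 1.493 -2.052
vertex 0.456 0.869 -1.6
vertex 0.473 2.464 -0.878
endloop
endfacet
facet normal -0.928 -0.146 0.344
outer loop
vertex 0.473 2.464 -0.878
vertex 0.456 0.869 -1.6
vertex 0.739 1.84 -0.425
endloop
endfacet
facet normal 0.182 0.627 0.757
outer loop
vertex 0.473 2.464 -0.878
vertex 0.739 1.84 -0.425
vertex 1.391 2.276 -0.943
endloop
endfacet
facet normal -0.183 -0.626 -0.758
outer loop
vertex 0.456 0.869 -1.6
vertex 1.109 1.304 -2.117
vertex 1.213 0.572 -1.537
endloop
endfacet
facet normal -0.324 -0.689 0.648
outer loop
vertex 0.456 0.869 -1.6
vertex 1.213 0.572 -1.537
vertex 0.739 1.84 -0.425
endloop
endfacet
facet normal -0.323 -0.689 0.649
outer loop
vertex 0.739 1.84 -0.425
vertex 1.213 0.572 -1.537
vertex 1.496 1.544 -0.363
endloop
endfacet
facet normal 0.183 0.627 0.758
outer loop
vertex 0.739 1.84 -0.425
vertex 1.496 1.544 -0.363
vertex 1.391 2.276 -0.943
endloop
endfacet
facet normal -0.182 -0.626 -0.758
outer loop
vertex 1.213 0.572 -1.537
vertex 1.109 1.304 -2.117
vertex 1.892 0.827 -1.911
endloop
endfacet
facet normal 0.524 -0.714 0.465
outer loop
vertex 1.213 0.572 -1.537
vertex 1.892 0.827 -1.911
vertex 1.496 1.544 -0.363
endloop
endfacet
facet normal 0.524 -0.714 0.465
outer loop
vertex 1.496 1.544 -0.363
vertex 1.892 0.827 -1.911
vertex 2.175 1.799 -0.737
endloop
endfacet
facet normal 0.182 0.627 0.758
outer loop
vertex 1.496 1.544 -0.363
vertex 2.175 1.799 -0.737
vertex 1.391 2.276 -0.943
endloop
endfacet
facet normal -0.182 -0.626 -0.758
outer loop
vertex 1.892 0.827 -1.911
vertex 1.109 1.304 -2.117
vertex 1.981 1.441 -2.44
endloop
endfacet
facet normal 0.977 -0.201 -0.069
outer loop
vertex 1.892 0.827 -1.911
vertex 1.981 1.441 -2.44
vertex 2.175 1.799 -0.737
endloop
endfacet
facet normal 0.977 -0.200 -0.069
outer loop
vertex 2.175 1.799 -0.737
vertex 1.981 1.441 -2.44
vertex 2.263 2.413 -1.266
endloop
endfacet
facet normal 0.182 0.627 0.758
outer loop
vertex 2.175 1.799 -0.737
vertex 2.263 2.413 -1.266
vertex 1.391 2.276 -0.943
endloop
endfacet
facet normal -0.596 -0.039 -0.802
outer loop
vertex -0.104 -4.414 -0.419
vertex 0.207 -3.113 -0.714
vertex 0.866 -4.805 -1.121
endloop
endfacet
facet normal -0.227 -0.950 0.215
outer loop
vertex 2.053 -4.727 0.474
vertex -0.104 -4.414 -0.419
vertex 0.866 -4.805 -1.121
endloop
endfacet
facet normal -0.597 -0.040 -0.801
outer loop
vertex 0.866 -4.805 -1.121
vertex 0.207 -3.113 -0.714
vertex 1.177 -3.504 -1.417
endloop
endfacet
facet normal 0.770 -0.311 -0.558
outer loop
vertex 1.177 -3.504 -1.417
vertex 2.053 -4.727 0.474
vertex 0.866 -4.805 -1.121
endloop
endfacet
facet normal -0.770 0.310 0.558
outer loop
vertex -0.104 -4.414 -0.419
vertex 1.394 -3.035 0.881
vertex 0.207 -3.113 -0.714
endloop
endfacet
facet normal -0.227 -0.950 0.215
outer loop
vertex 1.083 -4.336 1.177
vertex -0.104 -4.414 -0.419
vertex 2.053 -4.727 0.474
endloop
endfacet
facet normal -0.770 0.311 0.557
outer loop
vertex 1.083 -4.336 1.177
vertex 1.394 -3.035 0.881
vertex -0.104 -4.414 -0.419
endloop
endfacet
facet normal 0.227 0.950 -0.215
outer loop
vertex 0.207 -3.113 -0.714
vertex 1.394 -3.035 0.881
vertex 1.177 -3.504 -1.417
endloop
endfacet
facet normal 0.770 -0.310 -0.557
outer loop
vertex 2.364 -3.426 0.179
vertex 2.053 -4.727 0.474
vertex 1.177 -3.504 -1.417
endloop
endfacet
facet normal 0.227 0.950 -0.215
outer loop
vertex 1.177 -3.504 -1.417
vertex 1.394 -3.035 0.881
vertex 2.364 -3.426 0.179
endloop
endfacet
facet normal 0.597 0.039 0.802
outer loop
vertex 2.364 -3.426 0.179
vertex 1.083 -4.336 1.177
vertex 2.053 -4.727 0.474
endloop
endfacet
facet normal 0.596 0.040 0.802
outer loop
vertex 1.394 -3.035 0.881
vertex 1.083 -4.336 1.177
vertex 2.364 -3.426 0.179
endloop
endfacet

endsolid


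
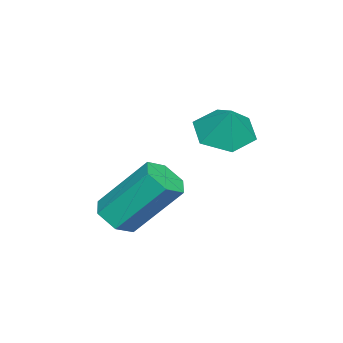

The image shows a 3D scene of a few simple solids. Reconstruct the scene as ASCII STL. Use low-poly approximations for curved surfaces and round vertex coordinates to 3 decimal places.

solid 
facet normal 0.110 -0.640 -0.761
outer loop
vertex -1.369 -3.221 -2.206
vertex -1.866 -2.951 -2.505
vertex -1.274 -2.73 -2.605
endloop
endfacet
facet normal 0.983 -0.044 0.180
outer loop
vertex -1.369 -3.221 -2.206
vertex -1.274 -2.73 -2.605
vertex -1.576 -2.018 -0.776
endloop
endfacet
facet normal 0.983 -0.044 0.180
outer loop
vertex -1.576 -2.018 -0.776
vertex -1.274 -2.73 -2.605
vertex -1.481 -1.527 -1.175
endloop
endfacet
facet normal -0.111 0.640 0.761
outer loop
vertex -1.576 -2.018 -0.776
vertex -1.481 -1.527 -1.175
vertex -2.074 -1.749 -1.075
endloop
endfacet
facet normal 0.110 -0.639 -0.761
outer loop
vertex -1.274 -2.73 -2.605
vertex -1.866 -2.951 -2.505
vertex -1.772 -2.46 -2.904
endloop
endfacet
facet normal 0.619 0.643 -0.451
outer loop
vertex -1.274 -2.73 -2.605
vertex -1.772 -2.46 -2.904
vertex -1.481 -1.527 -1.175
endloop
endfacet
facet normal 0.618 0.643 -0.451
outer loop
vertex -1.481 -1.527 -1.175
vertex -1.772 -2.46 -2.904
vertex -1.979 -1.258 -1.474
endloop
endfacet
facet normal -0.111 0.640 0.761
outer loop
vertex -1.481 -1.527 -1.175
vertex -1.979 -1.258 -1.474
vertex -2.074 -1.749 -1.075
endloop
endfacet
facet normal 0.111 -0.639 -0.761
outer loop
vertex -1.772 -2.46 -2.904
vertex -1.866 -2.951 -2.505
vertex -2.364 -2.682 -2.804
endloop
endfacet
facet normal -0.364 0.686 -0.630
outer loop
vertex -1.772 -2.46 -2.904
vertex -2.364 -2.682 -2.804
vertex -1.979 -1.258 -1.474
endloop
endfacet
facet normal -0.363 0.687 -0.630
outer loop
vertex -1.979 -1.258 -1.474
vertex -2.364 -2.682 -2.804
vertex -2.571 -1.479 -1.374
endloop
endfacet
facet normal -0.110 0.640 0.761
outer loop
vertex -1.979 -1.258 -1.474
vertex -2.571 -1.479 -1.374
vertex -2.074 -1.749 -1.075
endloop
endfacet
facet normal 0.111 -0.640 -0.761
outer loop
vertex -2.364 -2.682 -2.804
vertex -1.866 -2.951 -2.505
vertex -2.459 -3.173 -2.405
endloop
endfacet
facet normal -0.983 0.044 -0.180
outer loop
vertex -2.364 -2.682 -2.804
vertex -2.459 -3.173 -2.405
vertex -2.571 -1.479 -1.374
endloop
endfacet
facet normal -0.983 0.044 -0.180
outer loop
vertex -2.571 -1.479 -1.374
vertex -2.459 -3.173 -2.405
vertex -2.666 -1.97 -0.975
endloop
endfacet
facet normal -0.110 0.640 0.761
outer loop
vertex -2.571 -1.479 -1.374
vertex -2.666 -1.97 -0.975
vertex -2.074 -1.749 -1.075
endloop
endfacet
facet normal 0.111 -0.640 -0.761
outer loop
vertex -2.459 -3.173 -2.405
vertex -1.866 -2.951 -2.505
vertex -1.961 -3.442 -2.106
endloop
endfacet
facet normal -0.618 -0.643 0.452
outer loop
vertex -2.459 -3.173 -2.405
vertex -1.961 -3.442 -2.106
vertex -2.666 -1.97 -0.975
endloop
endfacet
facet normal -0.619 -0.643 0.451
outer loop
vertex -2.666 -1.97 -0.975
vertex -1.961 -3.442 -2.106
vertex -2.168 -2.24 -0.676
endloop
endfacet
facet normal -0.110 0.639 0.761
outer loop
vertex -2.666 -1.97 -0.975
vertex -2.168 -2.24 -0.676
vertex -2.074 -1.749 -1.075
endloop
endfacet
facet normal 0.110 -0.640 -0.761
outer loop
vertex -1.961 -3.442 -2.106
vertex -1.866 -2.951 -2.505
vertex -1.369 -3.221 -2.206
endloop
endfacet
facet normal 0.363 -0.687 0.630
outer loop
vertex -1.961 -3.442 -2.106
vertex -1.369 -3.221 -2.206
vertex -2.168 -2.24 -0.676
endloop
endfacet
facet normal 0.364 -0.686 0.630
outer loop
vertex -2.168 -2.24 -0.676
vertex -1.369 -3.221 -2.206
vertex -1.576 -2.018 -0.776
endloop
endfacet
facet normal -0.111 0.639 0.761
outer loop
vertex -2.168 -2.24 -0.676
vertex -1.576 -2.018 -0.776
vertex -2.074 -1.749 -1.075
endloop
endfacet
facet normal -0.429 -0.292 -0.855
outer loop
vertex -2.476 -0.224 -0.186
vertex -3.058 -0.599 0.234
vertex -3.151 0.175 0.016
endloop
endfacet
facet normal 0.530 0.841 0.110
outer loop
vertex -2.476 -0.224 -0.186
vertex -3.151 0.175 0.016
vertex -2.622 -0.301 1.106
endloop
endfacet
facet normal -0.427 -0.292 -0.856
outer loop
vertex -3.151 0.175 0.016
vertex -3.058 -0.599 0.234
vertex -3.734 -0.2 0.435
endloop
endfacet
facet normal -0.209 0.855 0.475
outer loop
vertex -3.151 0.175 0.016
vertex -3.734 -0.2 0.435
vertex -2.622 -0.301 1.106
endloop
endfacet
facet normal -0.427 -0.293 -0.855
outer loop
vertex -3.734 -0.2 0.435
vertex -3.058 -0.599 0.234
vertex -3.641 -0.974 0.654
endloop
endfacet
facet normal -0.496 0.181 0.849
outer loop
vertex -3.734 -0.2 0.435
vertex -3.641 -0.974 0.654
vertex -2.622 -0.301 1.106
endloop
endfacet
facet normal -0.429 -0.291 -0.855
outer loop
vertex -3.641 -0.974 0.654
vertex -3.058 -0.599 0.234
vertex -2.966 -1.374 0.452
endloop
endfacet
facet normal -0.045 -0.509 0.859
outer loop
vertex -3.641 -0.974 0.654
vertex -2.966 -1.374 0.452
vertex -2.622 -0.301 1.106
endloop
endfacet
facet normal -0.429 -0.291 -0.855
outer loop
vertex -2.966 -1.374 0.452
vertex -3.058 -0.599 0.234
vertex -2.383 -0.999 0.032
endloop
endfacet
facet normal 0.693 -0.524 0.495
outer loop
vertex -2.966 -1.374 0.452
vertex -2.383 -0.999 0.032
vertex -2.622 -0.301 1.106
endloop
endfacet
facet normal -0.429 -0.292 -0.855
outer loop
vertex -2.383 -0.999 0.032
vertex -3.058 -0.599 0.234
vertex -2.476 -0.224 -0.186
endloop
endfacet
facet normal 0.981 0.151 0.120
outer loop
vertex -2.383 -0.999 0.032
vertex -2.476 -0.224 -0.186
vertex -2.622 -0.301 1.106
endloop
endfacet

endsolid


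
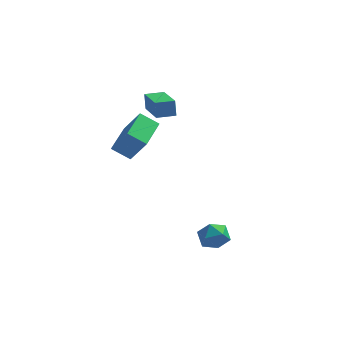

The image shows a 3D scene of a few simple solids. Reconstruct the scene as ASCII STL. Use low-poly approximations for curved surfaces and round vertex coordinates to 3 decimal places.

solid 
facet normal 0.018 0.573 0.819
outer loop
vertex 2.467 0.206 -3.567
vertex 2.55 -0.515 -3.064
vertex 3.27 -0.104 -3.368
endloop
endfacet
facet normal 0.291 0.921 0.259
outer loop
vertex 2.467 0.206 -3.567
vertex 3.27 -0.104 -3.368
vertex 3.097 0.181 -4.186
endloop
endfacet
facet normal -0.208 0.946 -0.250
outer loop
vertex 2.467 0.206 -3.567
vertex 3.097 0.181 -4.186
vertex 2.269 -0.054 -4.387
endloop
endfacet
facet normal -0.790 0.613 -0.004
outer loop
vertex 2.467 0.206 -3.567
vertex 2.269 -0.054 -4.387
vertex 1.932 -0.484 -3.694
endloop
endfacet
facet normal -0.650 0.383 0.656
outer loop
vertex 2.467 0.206 -3.567
vertex 1.932 -0.484 -3.694
vertex 2.55 -0.515 -3.064
endloop
endfacet
facet normal 0.842 0.540 0.010
outer loop
vertex 3.097 0.181 -4.186
vertex 3.27 -0.104 -3.368
vertex 3.568 -0.556 -4.066
endloop
endfacet
facet normal 0.400 -0.023 0.916
outer loop
vertex 3.27 -0.104 -3.368
vertex 2.55 -0.515 -3.064
vertex 3.231 -0.986 -3.373
endloop
endfacet
facet normal -0.682 -0.330 0.653
outer loop
vertex 2.55 -0.515 -3.064
vertex 1.932 -0.484 -3.694
vertex 2.403 -1.221 -3.574
endloop
endfacet
facet normal -0.909 0.043 -0.415
outer loop
vertex 1.932 -0.484 -3.694
vertex 2.269 -0.054 -4.387
vertex 2.23 -0.936 -4.392
endloop
endfacet
facet normal 0.033 0.581 -0.813
outer loop
vertex 2.269 -0.054 -4.387
vertex 3.097 0.181 -4.186
vertex 2.95 -0.525 -4.696
endloop
endfacet
facet normal 0.790 -0.613 0.004
outer loop
vertex 3.033 -1.246 -4.193
vertex 3.568 -0.556 -4.066
vertex 3.231 -0.986 -3.373
endloop
endfacet
facet normal 0.208 -0.946 0.250
outer loop
vertex 3.033 -1.246 -4.193
vertex 3.231 -0.986 -3.373
vertex 2.403 -1.221 -3.574
endloop
endfacet
facet normal -0.291 -0.921 -0.259
outer loop
vertex 3.033 -1.246 -4.193
vertex 2.403 -1.221 -3.574
vertex 2.23 -0.936 -4.392
endloop
endfacet
facet normal -0.018 -0.573 -0.819
outer loop
vertex 3.033 -1.246 -4.193
vertex 2.23 -0.936 -4.392
vertex 2.95 -0.525 -4.696
endloop
endfacet
facet normal 0.650 -0.383 -0.656
outer loop
vertex 3.033 -1.246 -4.193
vertex 2.95 -0.525 -4.696
vertex 3.568 -0.556 -4.066
endloop
endfacet
facet normal 0.909 -0.043 0.415
outer loop
vertex 3.231 -0.986 -3.373
vertex 3.568 -0.556 -4.066
vertex 3.27 -0.104 -3.368
endloop
endfacet
facet normal -0.033 -0.581 0.813
outer loop
vertex 2.403 -1.221 -3.574
vertex 3.231 -0.986 -3.373
vertex 2.55 -0.515 -3.064
endloop
endfacet
facet normal -0.842 -0.540 -0.010
outer loop
vertex 2.23 -0.936 -4.392
vertex 2.403 -1.221 -3.574
vertex 1.932 -0.484 -3.694
endloop
endfacet
facet normal -0.400 0.023 -0.916
outer loop
vertex 2.95 -0.525 -4.696
vertex 2.23 -0.936 -4.392
vertex 2.269 -0.054 -4.387
endloop
endfacet
facet normal 0.682 0.330 -0.653
outer loop
vertex 3.568 -0.556 -4.066
vertex 2.95 -0.525 -4.696
vertex 3.097 0.181 -4.186
endloop
endfacet
facet normal -0.927 -0.374 0.008
outer loop
vertex -0.478 2.389 3.507
vertex -1.27 4.337 2.893
vertex -0.387 2.145 2.614
endloop
endfacet
facet normal 0.361 -0.890 0.280
outer loop
vertex 0.55 2.523 2.607
vertex -0.478 2.389 3.507
vertex -0.387 2.145 2.614
endloop
endfacet
facet normal -0.927 -0.374 0.007
outer loop
vertex -0.387 2.145 2.614
vertex -1.27 4.337 2.893
vertex -1.178 4.093 2.0
endloop
endfacet
facet normal 0.099 -0.262 -0.960
outer loop
vertex -1.178 4.093 2.0
vertex 0.55 2.523 2.607
vertex -0.387 2.145 2.614
endloop
endfacet
facet normal -0.099 0.262 0.960
outer loop
vertex -0.478 2.389 3.507
vertex -0.333 4.715 2.886
vertex -1.27 4.337 2.893
endloop
endfacet
facet normal 0.361 -0.889 0.280
outer loop
vertex 0.458 2.767 3.5
vertex -0.478 2.389 3.507
vertex 0.55 2.523 2.607
endloop
endfacet
facet normal -0.099 0.262 0.960
outer loop
vertex 0.458 2.767 3.5
vertex -0.333 4.715 2.886
vertex -0.478 2.389 3.507
endloop
endfacet
facet normal -0.361 0.889 -0.280
outer loop
vertex -1.27 4.337 2.893
vertex -0.333 4.715 2.886
vertex -1.178 4.093 2.0
endloop
endfacet
facet normal 0.099 -0.262 -0.960
outer loop
vertex -0.242 4.471 1.993
vertex 0.55 2.523 2.607
vertex -1.178 4.093 2.0
endloop
endfacet
facet normal -0.361 0.889 -0.280
outer loop
vertex -1.178 4.093 2.0
vertex -0.333 4.715 2.886
vertex -0.242 4.471 1.993
endloop
endfacet
facet normal 0.927 0.375 -0.007
outer loop
vertex -0.242 4.471 1.993
vertex 0.458 2.767 3.5
vertex 0.55 2.523 2.607
endloop
endfacet
facet normal 0.927 0.374 -0.008
outer loop
vertex -0.333 4.715 2.886
vertex 0.458 2.767 3.5
vertex -0.242 4.471 1.993
endloop
endfacet
facet normal -0.506 0.232 -0.831
outer loop
vertex -2.299 0.104 1.563
vertex -1.935 1.936 1.853
vertex -1.349 0.011 0.959
endloop
endfacet
facet normal -0.192 -0.969 -0.153
outer loop
vertex -0.505 -0.376 2.347
vertex -2.299 0.104 1.563
vertex -1.349 0.011 0.959
endloop
endfacet
facet normal -0.506 0.232 -0.831
outer loop
vertex -1.349 0.011 0.959
vertex -1.935 1.936 1.853
vertex -0.985 1.843 1.249
endloop
endfacet
facet normal 0.841 -0.083 -0.534
outer loop
vertex -0.985 1.843 1.249
vertex -0.505 -0.376 2.347
vertex -1.349 0.011 0.959
endloop
endfacet
facet normal -0.841 0.083 0.534
outer loop
vertex -2.299 0.104 1.563
vertex -1.091 1.549 3.241
vertex -1.935 1.936 1.853
endloop
endfacet
facet normal -0.192 -0.969 -0.153
outer loop
vertex -1.455 -0.283 2.951
vertex -2.299 0.104 1.563
vertex -0.505 -0.376 2.347
endloop
endfacet
facet normal -0.841 0.083 0.534
outer loop
vertex -1.455 -0.283 2.951
vertex -1.091 1.549 3.241
vertex -2.299 0.104 1.563
endloop
endfacet
facet normal 0.192 0.969 0.153
outer loop
vertex -1.935 1.936 1.853
vertex -1.091 1.549 3.241
vertex -0.985 1.843 1.249
endloop
endfacet
facet normal 0.841 -0.083 -0.534
outer loop
vertex -0.141 1.456 2.637
vertex -0.505 -0.376 2.347
vertex -0.985 1.843 1.249
endloop
endfacet
facet normal 0.192 0.969 0.153
outer loop
vertex -0.985 1.843 1.249
vertex -1.091 1.549 3.241
vertex -0.141 1.456 2.637
endloop
endfacet
facet normal 0.506 -0.232 0.831
outer loop
vertex -0.141 1.456 2.637
vertex -1.455 -0.283 2.951
vertex -0.505 -0.376 2.347
endloop
endfacet
facet normal 0.506 -0.232 0.831
outer loop
vertex -1.091 1.549 3.241
vertex -1.455 -0.283 2.951
vertex -0.141 1.456 2.637
endloop
endfacet

endsolid


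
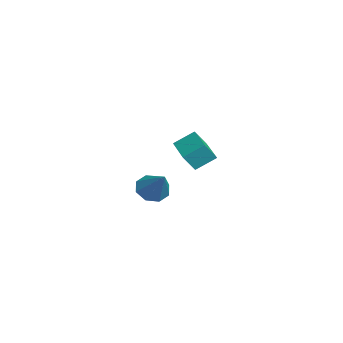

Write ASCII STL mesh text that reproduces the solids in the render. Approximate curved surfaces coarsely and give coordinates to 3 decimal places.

solid 
facet normal -0.701 -0.203 -0.684
outer loop
vertex 3.374 -3.864 1.767
vertex 2.786 -4.111 2.443
vertex 2.985 -3.316 2.003
endloop
endfacet
facet normal 0.700 0.636 -0.324
outer loop
vertex 3.374 -3.864 1.767
vertex 2.985 -3.316 2.003
vertex 4.174 -3.709 3.797
endloop
endfacet
facet normal -0.702 -0.202 -0.683
outer loop
vertex 2.985 -3.316 2.003
vertex 2.786 -4.111 2.443
vertex 2.48 -3.234 2.498
endloop
endfacet
facet normal 0.222 0.973 0.066
outer loop
vertex 2.985 -3.316 2.003
vertex 2.48 -3.234 2.498
vertex 4.174 -3.709 3.797
endloop
endfacet
facet normal -0.701 -0.202 -0.684
outer loop
vertex 2.48 -3.234 2.498
vertex 2.786 -4.111 2.443
vertex 2.153 -3.666 2.96
endloop
endfacet
facet normal -0.222 0.786 0.577
outer loop
vertex 2.48 -3.234 2.498
vertex 2.153 -3.666 2.96
vertex 4.174 -3.709 3.797
endloop
endfacet
facet normal -0.701 -0.204 -0.683
outer loop
vertex 2.153 -3.666 2.96
vertex 2.786 -4.111 2.443
vertex 2.198 -4.358 3.12
endloop
endfacet
facet normal -0.373 0.186 0.909
outer loop
vertex 2.153 -3.666 2.96
vertex 2.198 -4.358 3.12
vertex 4.174 -3.709 3.797
endloop
endfacet
facet normal -0.701 -0.203 -0.683
outer loop
vertex 2.198 -4.358 3.12
vertex 2.786 -4.111 2.443
vertex 2.586 -4.905 2.884
endloop
endfacet
facet normal -0.142 -0.475 0.868
outer loop
vertex 2.198 -4.358 3.12
vertex 2.586 -4.905 2.884
vertex 4.174 -3.709 3.797
endloop
endfacet
facet normal -0.701 -0.203 -0.683
outer loop
vertex 2.586 -4.905 2.884
vertex 2.786 -4.111 2.443
vertex 3.092 -4.987 2.389
endloop
endfacet
facet normal 0.336 -0.811 0.478
outer loop
vertex 2.586 -4.905 2.884
vertex 3.092 -4.987 2.389
vertex 4.174 -3.709 3.797
endloop
endfacet
facet normal -0.701 -0.203 -0.684
outer loop
vertex 3.092 -4.987 2.389
vertex 2.786 -4.111 2.443
vertex 3.418 -4.556 1.927
endloop
endfacet
facet normal 0.780 -0.625 -0.032
outer loop
vertex 3.092 -4.987 2.389
vertex 3.418 -4.556 1.927
vertex 4.174 -3.709 3.797
endloop
endfacet
facet normal -0.701 -0.203 -0.684
outer loop
vertex 3.418 -4.556 1.927
vertex 2.786 -4.111 2.443
vertex 3.374 -3.864 1.767
endloop
endfacet
facet normal 0.931 -0.025 -0.365
outer loop
vertex 3.418 -4.556 1.927
vertex 3.374 -3.864 1.767
vertex 4.174 -3.709 3.797
endloop
endfacet
facet normal -0.993 -0.081 0.092
outer loop
vertex -4.262 -1.971 2.714
vertex -4.283 -0.807 3.509
vertex -4.41 -1.29 1.712
endloop
endfacet
facet normal 0.015 -0.826 -0.564
outer loop
vertex -2.237 -1.113 1.511
vertex -4.262 -1.971 2.714
vertex -4.41 -1.29 1.712
endloop
endfacet
facet normal -0.992 -0.081 0.092
outer loop
vertex -4.41 -1.29 1.712
vertex -4.283 -0.807 3.509
vertex -4.431 -0.126 2.508
endloop
endfacet
facet normal -0.121 0.559 -0.820
outer loop
vertex -4.431 -0.126 2.508
vertex -2.237 -1.113 1.511
vertex -4.41 -1.29 1.712
endloop
endfacet
facet normal 0.121 -0.558 0.821
outer loop
vertex -4.262 -1.971 2.714
vertex -2.11 -0.63 3.308
vertex -4.283 -0.807 3.509
endloop
endfacet
facet normal 0.015 -0.826 -0.564
outer loop
vertex -2.089 -1.794 2.512
vertex -4.262 -1.971 2.714
vertex -2.237 -1.113 1.511
endloop
endfacet
facet normal 0.122 -0.559 0.820
outer loop
vertex -2.089 -1.794 2.512
vertex -2.11 -0.63 3.308
vertex -4.262 -1.971 2.714
endloop
endfacet
facet normal -0.015 0.826 0.564
outer loop
vertex -4.283 -0.807 3.509
vertex -2.11 -0.63 3.308
vertex -4.431 -0.126 2.508
endloop
endfacet
facet normal -0.122 0.558 -0.821
outer loop
vertex -2.258 0.051 2.306
vertex -2.237 -1.113 1.511
vertex -4.431 -0.126 2.508
endloop
endfacet
facet normal -0.015 0.826 0.564
outer loop
vertex -4.431 -0.126 2.508
vertex -2.11 -0.63 3.308
vertex -2.258 0.051 2.306
endloop
endfacet
facet normal 0.992 0.081 -0.092
outer loop
vertex -2.258 0.051 2.306
vertex -2.089 -1.794 2.512
vertex -2.237 -1.113 1.511
endloop
endfacet
facet normal 0.993 0.081 -0.092
outer loop
vertex -2.11 -0.63 3.308
vertex -2.089 -1.794 2.512
vertex -2.258 0.051 2.306
endloop
endfacet

endsolid


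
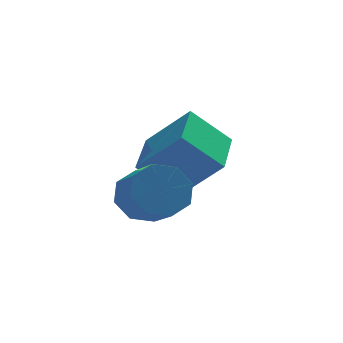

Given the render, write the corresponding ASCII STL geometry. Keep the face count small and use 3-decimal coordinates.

solid 
facet normal -0.243 0.844 -0.478
outer loop
vertex 1.516 -2.485 2.405
vertex 1.006 -2.998 1.759
vertex 0.808 -2.574 2.608
endloop
endfacet
facet normal 0.174 0.523 0.835
outer loop
vertex 1.516 -2.485 2.405
vertex 0.808 -2.574 2.608
vertex 1.823 -3.548 3.007
endloop
endfacet
facet normal 0.174 0.523 0.834
outer loop
vertex 1.823 -3.548 3.007
vertex 0.808 -2.574 2.608
vertex 1.115 -3.638 3.211
endloop
endfacet
facet normal 0.245 -0.843 0.478
outer loop
vertex 1.823 -3.548 3.007
vertex 1.115 -3.638 3.211
vertex 1.314 -4.062 2.361
endloop
endfacet
facet normal -0.244 0.844 -0.478
outer loop
vertex 0.808 -2.574 2.608
vertex 1.006 -2.998 1.759
vertex 0.216 -2.912 2.314
endloop
endfacet
facet normal -0.552 0.285 0.784
outer loop
vertex 0.808 -2.574 2.608
vertex 0.216 -2.912 2.314
vertex 1.115 -3.638 3.211
endloop
endfacet
facet normal -0.552 0.284 0.784
outer loop
vertex 1.115 -3.638 3.211
vertex 0.216 -2.912 2.314
vertex 0.523 -3.975 2.916
endloop
endfacet
facet normal 0.242 -0.844 0.478
outer loop
vertex 1.115 -3.638 3.211
vertex 0.523 -3.975 2.916
vertex 1.314 -4.062 2.361
endloop
endfacet
facet normal -0.245 0.843 -0.479
outer loop
vertex 0.216 -2.912 2.314
vertex 1.006 -2.998 1.759
vertex 0.087 -3.301 1.695
endloop
endfacet
facet normal -0.954 -0.120 0.274
outer loop
vertex 0.216 -2.912 2.314
vertex 0.087 -3.301 1.695
vertex 0.523 -3.975 2.916
endloop
endfacet
facet normal -0.954 -0.120 0.274
outer loop
vertex 0.523 -3.975 2.916
vertex 0.087 -3.301 1.695
vertex 0.394 -4.364 2.297
endloop
endfacet
facet normal 0.243 -0.843 0.479
outer loop
vertex 0.523 -3.975 2.916
vertex 0.394 -4.364 2.297
vertex 1.314 -4.062 2.361
endloop
endfacet
facet normal -0.245 0.843 -0.478
outer loop
vertex 0.087 -3.301 1.695
vertex 1.006 -2.998 1.759
vertex 0.497 -3.512 1.113
endloop
endfacet
facet normal -0.797 -0.455 -0.397
outer loop
vertex 0.087 -3.301 1.695
vertex 0.497 -3.512 1.113
vertex 0.394 -4.364 2.297
endloop
endfacet
facet normal -0.797 -0.455 -0.397
outer loop
vertex 0.394 -4.364 2.297
vertex 0.497 -3.512 1.113
vertex 0.804 -4.575 1.715
endloop
endfacet
facet normal 0.244 -0.844 0.478
outer loop
vertex 0.394 -4.364 2.297
vertex 0.804 -4.575 1.715
vertex 1.314 -4.062 2.361
endloop
endfacet
facet normal -0.245 0.843 -0.478
outer loop
vertex 0.497 -3.512 1.113
vertex 1.006 -2.998 1.759
vertex 1.205 -3.422 0.909
endloop
endfacet
facet normal -0.174 -0.523 -0.834
outer loop
vertex 0.497 -3.512 1.113
vertex 1.205 -3.422 0.909
vertex 0.804 -4.575 1.715
endloop
endfacet
facet normal -0.174 -0.523 -0.834
outer loop
vertex 0.804 -4.575 1.715
vertex 1.205 -3.422 0.909
vertex 1.512 -4.486 1.512
endloop
endfacet
facet normal 0.243 -0.844 0.478
outer loop
vertex 0.804 -4.575 1.715
vertex 1.512 -4.486 1.512
vertex 1.314 -4.062 2.361
endloop
endfacet
facet normal -0.242 0.844 -0.478
outer loop
vertex 1.205 -3.422 0.909
vertex 1.006 -2.998 1.759
vertex 1.797 -3.085 1.204
endloop
endfacet
facet normal 0.552 -0.285 -0.783
outer loop
vertex 1.205 -3.422 0.909
vertex 1.797 -3.085 1.204
vertex 1.512 -4.486 1.512
endloop
endfacet
facet normal 0.552 -0.285 -0.784
outer loop
vertex 1.512 -4.486 1.512
vertex 1.797 -3.085 1.204
vertex 2.104 -4.148 1.806
endloop
endfacet
facet normal 0.244 -0.844 0.478
outer loop
vertex 1.512 -4.486 1.512
vertex 2.104 -4.148 1.806
vertex 1.314 -4.062 2.361
endloop
endfacet
facet normal -0.243 0.843 -0.479
outer loop
vertex 1.797 -3.085 1.204
vertex 1.006 -2.998 1.759
vertex 1.926 -2.696 1.823
endloop
endfacet
facet normal 0.954 0.120 -0.274
outer loop
vertex 1.797 -3.085 1.204
vertex 1.926 -2.696 1.823
vertex 2.104 -4.148 1.806
endloop
endfacet
facet normal 0.954 0.120 -0.274
outer loop
vertex 2.104 -4.148 1.806
vertex 1.926 -2.696 1.823
vertex 2.233 -3.759 2.425
endloop
endfacet
facet normal 0.245 -0.843 0.479
outer loop
vertex 2.104 -4.148 1.806
vertex 2.233 -3.759 2.425
vertex 1.314 -4.062 2.361
endloop
endfacet
facet normal -0.244 0.844 -0.478
outer loop
vertex 1.926 -2.696 1.823
vertex 1.006 -2.998 1.759
vertex 1.516 -2.485 2.405
endloop
endfacet
facet normal 0.797 0.455 0.397
outer loop
vertex 1.926 -2.696 1.823
vertex 1.516 -2.485 2.405
vertex 2.233 -3.759 2.425
endloop
endfacet
facet normal 0.797 0.455 0.397
outer loop
vertex 2.233 -3.759 2.425
vertex 1.516 -2.485 2.405
vertex 1.823 -3.548 3.007
endloop
endfacet
facet normal 0.245 -0.843 0.478
outer loop
vertex 2.233 -3.759 2.425
vertex 1.823 -3.548 3.007
vertex 1.314 -4.062 2.361
endloop
endfacet
facet normal -0.628 0.354 -0.693
outer loop
vertex 0.944 -1.659 2.393
vertex 1.551 0.223 2.804
vertex 2.171 -1.797 1.211
endloop
endfacet
facet normal -0.301 -0.932 -0.203
outer loop
vertex 3.389 -2.483 2.556
vertex 0.944 -1.659 2.393
vertex 2.171 -1.797 1.211
endloop
endfacet
facet normal -0.628 0.354 -0.693
outer loop
vertex 2.171 -1.797 1.211
vertex 1.551 0.223 2.804
vertex 2.778 0.085 1.622
endloop
endfacet
facet normal 0.718 -0.081 -0.691
outer loop
vertex 2.778 0.085 1.622
vertex 3.389 -2.483 2.556
vertex 2.171 -1.797 1.211
endloop
endfacet
facet normal -0.718 0.081 0.691
outer loop
vertex 0.944 -1.659 2.393
vertex 2.769 -0.463 4.149
vertex 1.551 0.223 2.804
endloop
endfacet
facet normal -0.301 -0.932 -0.203
outer loop
vertex 2.162 -2.345 3.738
vertex 0.944 -1.659 2.393
vertex 3.389 -2.483 2.556
endloop
endfacet
facet normal -0.718 0.081 0.691
outer loop
vertex 2.162 -2.345 3.738
vertex 2.769 -0.463 4.149
vertex 0.944 -1.659 2.393
endloop
endfacet
facet normal 0.301 0.932 0.203
outer loop
vertex 1.551 0.223 2.804
vertex 2.769 -0.463 4.149
vertex 2.778 0.085 1.622
endloop
endfacet
facet normal 0.718 -0.081 -0.691
outer loop
vertex 3.996 -0.601 2.967
vertex 3.389 -2.483 2.556
vertex 2.778 0.085 1.622
endloop
endfacet
facet normal 0.301 0.932 0.203
outer loop
vertex 2.778 0.085 1.622
vertex 2.769 -0.463 4.149
vertex 3.996 -0.601 2.967
endloop
endfacet
facet normal 0.628 -0.354 0.693
outer loop
vertex 3.996 -0.601 2.967
vertex 2.162 -2.345 3.738
vertex 3.389 -2.483 2.556
endloop
endfacet
facet normal 0.628 -0.354 0.693
outer loop
vertex 2.769 -0.463 4.149
vertex 2.162 -2.345 3.738
vertex 3.996 -0.601 2.967
endloop
endfacet

endsolid


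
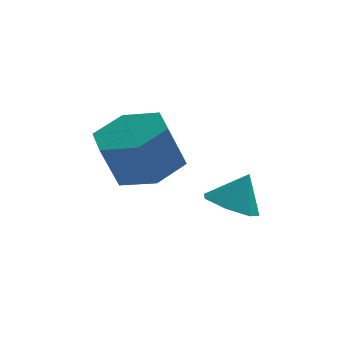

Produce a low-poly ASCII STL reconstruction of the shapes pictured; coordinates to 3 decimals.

solid 
facet normal 0.310 0.203 -0.929
outer loop
vertex 0.151 3.377 -2.727
vertex -0.561 2.68 -3.117
vertex -0.834 3.706 -2.984
endloop
endfacet
facet normal 0.237 0.930 0.282
outer loop
vertex 0.151 3.377 -2.727
vertex -0.834 3.706 -2.984
vertex -0.308 3.077 -1.353
endloop
endfacet
facet normal 0.237 0.930 0.282
outer loop
vertex -0.308 3.077 -1.353
vertex -0.834 3.706 -2.984
vertex -1.293 3.406 -1.61
endloop
endfacet
facet normal -0.310 -0.203 0.929
outer loop
vertex -0.308 3.077 -1.353
vertex -1.293 3.406 -1.61
vertex -1.019 2.38 -1.743
endloop
endfacet
facet normal 0.310 0.203 -0.929
outer loop
vertex -0.834 3.706 -2.984
vertex -0.561 2.68 -3.117
vertex -1.546 3.009 -3.374
endloop
endfacet
facet normal -0.679 0.731 -0.067
outer loop
vertex -0.834 3.706 -2.984
vertex -1.546 3.009 -3.374
vertex -1.293 3.406 -1.61
endloop
endfacet
facet normal -0.679 0.731 -0.067
outer loop
vertex -1.293 3.406 -1.61
vertex -1.546 3.009 -3.374
vertex -2.005 2.709 -2.0
endloop
endfacet
facet normal -0.310 -0.203 0.929
outer loop
vertex -1.293 3.406 -1.61
vertex -2.005 2.709 -2.0
vertex -1.019 2.38 -1.743
endloop
endfacet
facet normal 0.310 0.203 -0.929
outer loop
vertex -1.546 3.009 -3.374
vertex -0.561 2.68 -3.117
vertex -1.272 1.983 -3.507
endloop
endfacet
facet normal -0.916 -0.199 -0.349
outer loop
vertex -1.546 3.009 -3.374
vertex -1.272 1.983 -3.507
vertex -2.005 2.709 -2.0
endloop
endfacet
facet normal -0.916 -0.199 -0.349
outer loop
vertex -2.005 2.709 -2.0
vertex -1.272 1.983 -3.507
vertex -1.731 1.683 -2.133
endloop
endfacet
facet normal -0.310 -0.203 0.929
outer loop
vertex -2.005 2.709 -2.0
vertex -1.731 1.683 -2.133
vertex -1.019 2.38 -1.743
endloop
endfacet
facet normal 0.310 0.203 -0.929
outer loop
vertex -1.272 1.983 -3.507
vertex -0.561 2.68 -3.117
vertex -0.287 1.654 -3.25
endloop
endfacet
facet normal -0.237 -0.930 -0.282
outer loop
vertex -1.272 1.983 -3.507
vertex -0.287 1.654 -3.25
vertex -1.731 1.683 -2.133
endloop
endfacet
facet normal -0.237 -0.930 -0.282
outer loop
vertex -1.731 1.683 -2.133
vertex -0.287 1.654 -3.25
vertex -0.746 1.354 -1.876
endloop
endfacet
facet normal -0.310 -0.203 0.929
outer loop
vertex -1.731 1.683 -2.133
vertex -0.746 1.354 -1.876
vertex -1.019 2.38 -1.743
endloop
endfacet
facet normal 0.310 0.203 -0.929
outer loop
vertex -0.287 1.654 -3.25
vertex -0.561 2.68 -3.117
vertex 0.425 2.351 -2.86
endloop
endfacet
facet normal 0.679 -0.731 0.067
outer loop
vertex -0.287 1.654 -3.25
vertex 0.425 2.351 -2.86
vertex -0.746 1.354 -1.876
endloop
endfacet
facet normal 0.679 -0.731 0.067
outer loop
vertex -0.746 1.354 -1.876
vertex 0.425 2.351 -2.86
vertex -0.034 2.051 -1.486
endloop
endfacet
facet normal -0.310 -0.203 0.929
outer loop
vertex -0.746 1.354 -1.876
vertex -0.034 2.051 -1.486
vertex -1.019 2.38 -1.743
endloop
endfacet
facet normal 0.310 0.203 -0.929
outer loop
vertex 0.425 2.351 -2.86
vertex -0.561 2.68 -3.117
vertex 0.151 3.377 -2.727
endloop
endfacet
facet normal 0.916 0.199 0.349
outer loop
vertex 0.425 2.351 -2.86
vertex 0.151 3.377 -2.727
vertex -0.034 2.051 -1.486
endloop
endfacet
facet normal 0.916 0.199 0.349
outer loop
vertex -0.034 2.051 -1.486
vertex 0.151 3.377 -2.727
vertex -0.308 3.077 -1.353
endloop
endfacet
facet normal -0.310 -0.203 0.929
outer loop
vertex -0.034 2.051 -1.486
vertex -0.308 3.077 -1.353
vertex -1.019 2.38 -1.743
endloop
endfacet
facet normal -0.409 -0.243 -0.880
outer loop
vertex 2.061 1.849 -4.47
vertex 1.553 2.489 -4.41
vertex 2.299 2.459 -4.749
endloop
endfacet
facet normal 0.936 -0.253 0.245
outer loop
vertex 2.061 1.849 -4.47
vertex 2.299 2.459 -4.749
vertex 2.027 2.771 -3.39
endloop
endfacet
facet normal -0.409 -0.243 -0.879
outer loop
vertex 2.299 2.459 -4.749
vertex 1.553 2.489 -4.41
vertex 1.975 3.092 -4.773
endloop
endfacet
facet normal 0.887 0.457 0.073
outer loop
vertex 2.299 2.459 -4.749
vertex 1.975 3.092 -4.773
vertex 2.027 2.771 -3.39
endloop
endfacet
facet normal -0.409 -0.243 -0.880
outer loop
vertex 1.975 3.092 -4.773
vertex 1.553 2.489 -4.41
vertex 1.333 3.271 -4.524
endloop
endfacet
facet normal 0.335 0.921 0.201
outer loop
vertex 1.975 3.092 -4.773
vertex 1.333 3.271 -4.524
vertex 2.027 2.771 -3.39
endloop
endfacet
facet normal -0.409 -0.243 -0.879
outer loop
vertex 1.333 3.271 -4.524
vertex 1.553 2.489 -4.41
vertex 0.856 2.862 -4.189
endloop
endfacet
facet normal -0.303 0.790 0.533
outer loop
vertex 1.333 3.271 -4.524
vertex 0.856 2.862 -4.189
vertex 2.027 2.771 -3.39
endloop
endfacet
facet normal -0.409 -0.243 -0.880
outer loop
vertex 0.856 2.862 -4.189
vertex 1.553 2.489 -4.41
vertex 0.904 2.172 -4.021
endloop
endfacet
facet normal -0.548 0.162 0.821
outer loop
vertex 0.856 2.862 -4.189
vertex 0.904 2.172 -4.021
vertex 2.027 2.771 -3.39
endloop
endfacet
facet normal -0.409 -0.242 -0.880
outer loop
vertex 0.904 2.172 -4.021
vertex 1.553 2.489 -4.41
vertex 1.44 1.721 -4.146
endloop
endfacet
facet normal -0.214 -0.489 0.846
outer loop
vertex 0.904 2.172 -4.021
vertex 1.44 1.721 -4.146
vertex 2.027 2.771 -3.39
endloop
endfacet
facet normal -0.409 -0.242 -0.880
outer loop
vertex 1.44 1.721 -4.146
vertex 1.553 2.489 -4.41
vertex 2.061 1.849 -4.47
endloop
endfacet
facet normal 0.446 -0.674 0.589
outer loop
vertex 1.44 1.721 -4.146
vertex 2.061 1.849 -4.47
vertex 2.027 2.771 -3.39
endloop
endfacet

endsolid
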